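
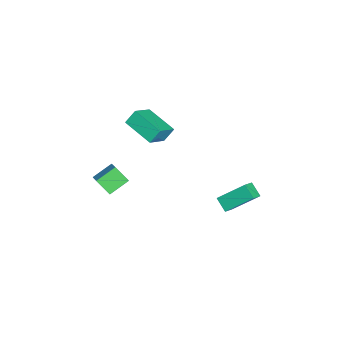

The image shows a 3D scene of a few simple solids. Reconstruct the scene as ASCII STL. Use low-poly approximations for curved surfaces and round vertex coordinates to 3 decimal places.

solid 
facet normal -0.572 -0.771 0.282
outer loop
vertex 1.484 -2.722 2.85
vertex 1.19 -2.22 3.626
vertex 0.295 -2.142 2.024
endloop
endfacet
facet normal 0.303 -0.518 -0.800
outer loop
vertex 1.41 -0.64 1.474
vertex 1.484 -2.722 2.85
vertex 0.295 -2.142 2.024
endloop
endfacet
facet normal -0.572 -0.770 0.282
outer loop
vertex 0.295 -2.142 2.024
vertex 1.19 -2.22 3.626
vertex 0.001 -1.639 2.8
endloop
endfacet
facet normal -0.762 0.372 -0.530
outer loop
vertex 0.001 -1.639 2.8
vertex 1.41 -0.64 1.474
vertex 0.295 -2.142 2.024
endloop
endfacet
facet normal 0.762 -0.372 0.530
outer loop
vertex 1.484 -2.722 2.85
vertex 2.305 -0.718 3.076
vertex 1.19 -2.22 3.626
endloop
endfacet
facet normal 0.303 -0.518 -0.800
outer loop
vertex 2.599 -1.221 2.3
vertex 1.484 -2.722 2.85
vertex 1.41 -0.64 1.474
endloop
endfacet
facet normal 0.762 -0.372 0.530
outer loop
vertex 2.599 -1.221 2.3
vertex 2.305 -0.718 3.076
vertex 1.484 -2.722 2.85
endloop
endfacet
facet normal -0.303 0.518 0.800
outer loop
vertex 1.19 -2.22 3.626
vertex 2.305 -0.718 3.076
vertex 0.001 -1.639 2.8
endloop
endfacet
facet normal -0.762 0.372 -0.530
outer loop
vertex 1.116 -0.138 2.25
vertex 1.41 -0.64 1.474
vertex 0.001 -1.639 2.8
endloop
endfacet
facet normal -0.303 0.518 0.800
outer loop
vertex 0.001 -1.639 2.8
vertex 2.305 -0.718 3.076
vertex 1.116 -0.138 2.25
endloop
endfacet
facet normal 0.572 0.770 -0.282
outer loop
vertex 1.116 -0.138 2.25
vertex 2.599 -1.221 2.3
vertex 1.41 -0.64 1.474
endloop
endfacet
facet normal 0.572 0.770 -0.283
outer loop
vertex 2.305 -0.718 3.076
vertex 2.599 -1.221 2.3
vertex 1.116 -0.138 2.25
endloop
endfacet
facet normal -0.567 0.687 0.455
outer loop
vertex 1.144 -3.577 -1.165
vertex 2.135 -3.195 -0.506
vertex 1.405 -2.805 -2.005
endloop
endfacet
facet normal -0.793 -0.306 -0.527
outer loop
vertex 2.165 -3.725 -2.614
vertex 1.144 -3.577 -1.165
vertex 1.405 -2.805 -2.005
endloop
endfacet
facet normal -0.568 0.686 0.455
outer loop
vertex 1.405 -2.805 -2.005
vertex 2.135 -3.195 -0.506
vertex 2.396 -2.423 -1.345
endloop
endfacet
facet normal 0.224 0.660 -0.718
outer loop
vertex 2.396 -2.423 -1.345
vertex 2.165 -3.725 -2.614
vertex 1.405 -2.805 -2.005
endloop
endfacet
facet normal -0.223 -0.659 0.718
outer loop
vertex 1.144 -3.577 -1.165
vertex 2.895 -4.115 -1.115
vertex 2.135 -3.195 -0.506
endloop
endfacet
facet normal -0.793 -0.305 -0.527
outer loop
vertex 1.904 -4.497 -1.775
vertex 1.144 -3.577 -1.165
vertex 2.165 -3.725 -2.614
endloop
endfacet
facet normal -0.223 -0.660 0.717
outer loop
vertex 1.904 -4.497 -1.775
vertex 2.895 -4.115 -1.115
vertex 1.144 -3.577 -1.165
endloop
endfacet
facet normal 0.793 0.305 0.528
outer loop
vertex 2.135 -3.195 -0.506
vertex 2.895 -4.115 -1.115
vertex 2.396 -2.423 -1.345
endloop
endfacet
facet normal 0.223 0.660 -0.718
outer loop
vertex 3.156 -3.343 -1.955
vertex 2.165 -3.725 -2.614
vertex 2.396 -2.423 -1.345
endloop
endfacet
facet normal 0.793 0.306 0.527
outer loop
vertex 2.396 -2.423 -1.345
vertex 2.895 -4.115 -1.115
vertex 3.156 -3.343 -1.955
endloop
endfacet
facet normal 0.567 -0.686 -0.455
outer loop
vertex 3.156 -3.343 -1.955
vertex 1.904 -4.497 -1.775
vertex 2.165 -3.725 -2.614
endloop
endfacet
facet normal 0.567 -0.687 -0.455
outer loop
vertex 2.895 -4.115 -1.115
vertex 1.904 -4.497 -1.775
vertex 3.156 -3.343 -1.955
endloop
endfacet
facet normal -0.803 0.343 -0.487
outer loop
vertex 0.143 2.498 -4.187
vertex 0.016 4.025 -2.901
vertex 0.729 3.04 -4.772
endloop
endfacet
facet normal 0.064 -0.763 -0.643
outer loop
vertex 1.444 2.735 -4.339
vertex 0.143 2.498 -4.187
vertex 0.729 3.04 -4.772
endloop
endfacet
facet normal -0.804 0.342 -0.487
outer loop
vertex 0.729 3.04 -4.772
vertex 0.016 4.025 -2.901
vertex 0.601 4.567 -3.486
endloop
endfacet
facet normal 0.592 0.548 -0.591
outer loop
vertex 0.601 4.567 -3.486
vertex 1.444 2.735 -4.339
vertex 0.729 3.04 -4.772
endloop
endfacet
facet normal -0.592 -0.547 0.592
outer loop
vertex 0.143 2.498 -4.187
vertex 0.731 3.72 -2.468
vertex 0.016 4.025 -2.901
endloop
endfacet
facet normal 0.064 -0.763 -0.643
outer loop
vertex 0.859 2.193 -3.754
vertex 0.143 2.498 -4.187
vertex 1.444 2.735 -4.339
endloop
endfacet
facet normal -0.591 -0.548 0.592
outer loop
vertex 0.859 2.193 -3.754
vertex 0.731 3.72 -2.468
vertex 0.143 2.498 -4.187
endloop
endfacet
facet normal -0.064 0.763 0.643
outer loop
vertex 0.016 4.025 -2.901
vertex 0.731 3.72 -2.468
vertex 0.601 4.567 -3.486
endloop
endfacet
facet normal 0.591 0.548 -0.592
outer loop
vertex 1.317 4.262 -3.053
vertex 1.444 2.735 -4.339
vertex 0.601 4.567 -3.486
endloop
endfacet
facet normal -0.064 0.763 0.643
outer loop
vertex 0.601 4.567 -3.486
vertex 0.731 3.72 -2.468
vertex 1.317 4.262 -3.053
endloop
endfacet
facet normal 0.804 -0.343 0.486
outer loop
vertex 1.317 4.262 -3.053
vertex 0.859 2.193 -3.754
vertex 1.444 2.735 -4.339
endloop
endfacet
facet normal 0.803 -0.343 0.487
outer loop
vertex 0.731 3.72 -2.468
vertex 0.859 2.193 -3.754
vertex 1.317 4.262 -3.053
endloop
endfacet

endsolid


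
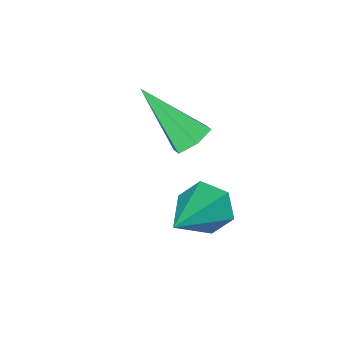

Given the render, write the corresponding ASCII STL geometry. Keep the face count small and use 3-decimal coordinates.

solid 
facet normal -0.303 0.636 -0.710
outer loop
vertex -2.456 -2.991 0.843
vertex -2.849 -2.69 1.28
vertex -2.227 -2.484 1.199
endloop
endfacet
facet normal 0.936 -0.242 -0.257
outer loop
vertex -2.456 -2.991 0.843
vertex -2.227 -2.484 1.199
vertex -2.191 -4.07 2.82
endloop
endfacet
facet normal -0.303 0.636 -0.710
outer loop
vertex -2.227 -2.484 1.199
vertex -2.849 -2.69 1.28
vertex -2.621 -2.184 1.636
endloop
endfacet
facet normal 0.796 0.442 0.414
outer loop
vertex -2.227 -2.484 1.199
vertex -2.621 -2.184 1.636
vertex -2.191 -4.07 2.82
endloop
endfacet
facet normal -0.302 0.636 -0.710
outer loop
vertex -2.621 -2.184 1.636
vertex -2.849 -2.69 1.28
vertex -3.242 -2.39 1.716
endloop
endfacet
facet normal -0.063 0.520 0.852
outer loop
vertex -2.621 -2.184 1.636
vertex -3.242 -2.39 1.716
vertex -2.191 -4.07 2.82
endloop
endfacet
facet normal -0.303 0.635 -0.710
outer loop
vertex -3.242 -2.39 1.716
vertex -2.849 -2.69 1.28
vertex -3.471 -2.897 1.36
endloop
endfacet
facet normal -0.781 -0.082 0.619
outer loop
vertex -3.242 -2.39 1.716
vertex -3.471 -2.897 1.36
vertex -2.191 -4.07 2.82
endloop
endfacet
facet normal -0.303 0.635 -0.711
outer loop
vertex -3.471 -2.897 1.36
vertex -2.849 -2.69 1.28
vertex -3.077 -3.197 0.924
endloop
endfacet
facet normal -0.641 -0.765 -0.053
outer loop
vertex -3.471 -2.897 1.36
vertex -3.077 -3.197 0.924
vertex -2.191 -4.07 2.82
endloop
endfacet
facet normal -0.303 0.635 -0.710
outer loop
vertex -3.077 -3.197 0.924
vertex -2.849 -2.69 1.28
vertex -2.456 -2.991 0.843
endloop
endfacet
facet normal 0.216 -0.845 -0.490
outer loop
vertex -3.077 -3.197 0.924
vertex -2.456 -2.991 0.843
vertex -2.191 -4.07 2.82
endloop
endfacet
facet normal -0.815 -0.383 -0.435
outer loop
vertex -2.151 -2.15 -1.515
vertex -2.635 -1.822 -0.898
vertex -2.474 -1.368 -1.599
endloop
endfacet
facet normal 0.679 0.205 -0.705
outer loop
vertex -2.151 -2.15 -1.515
vertex -2.474 -1.368 -1.599
vertex -0.885 -0.998 0.038
endloop
endfacet
facet normal -0.814 -0.384 -0.436
outer loop
vertex -2.474 -1.368 -1.599
vertex -2.635 -1.822 -0.898
vertex -2.959 -1.04 -0.982
endloop
endfacet
facet normal 0.160 0.918 -0.363
outer loop
vertex -2.474 -1.368 -1.599
vertex -2.959 -1.04 -0.982
vertex -0.885 -0.998 0.038
endloop
endfacet
facet normal -0.814 -0.384 -0.436
outer loop
vertex -2.959 -1.04 -0.982
vertex -2.635 -1.822 -0.898
vertex -3.12 -1.494 -0.282
endloop
endfacet
facet normal -0.255 0.837 0.484
outer loop
vertex -2.959 -1.04 -0.982
vertex -3.12 -1.494 -0.282
vertex -0.885 -0.998 0.038
endloop
endfacet
facet normal -0.814 -0.383 -0.437
outer loop
vertex -3.12 -1.494 -0.282
vertex -2.635 -1.822 -0.898
vertex -2.797 -2.276 -0.198
endloop
endfacet
facet normal -0.151 0.044 0.988
outer loop
vertex -3.12 -1.494 -0.282
vertex -2.797 -2.276 -0.198
vertex -0.885 -0.998 0.038
endloop
endfacet
facet normal -0.814 -0.383 -0.437
outer loop
vertex -2.797 -2.276 -0.198
vertex -2.635 -1.822 -0.898
vertex -2.312 -2.604 -0.815
endloop
endfacet
facet normal 0.368 -0.670 0.645
outer loop
vertex -2.797 -2.276 -0.198
vertex -2.312 -2.604 -0.815
vertex -0.885 -0.998 0.038
endloop
endfacet
facet normal -0.815 -0.383 -0.436
outer loop
vertex -2.312 -2.604 -0.815
vertex -2.635 -1.822 -0.898
vertex -2.151 -2.15 -1.515
endloop
endfacet
facet normal 0.783 -0.589 -0.202
outer loop
vertex -2.312 -2.604 -0.815
vertex -2.151 -2.15 -1.515
vertex -0.885 -0.998 0.038
endloop
endfacet

endsolid


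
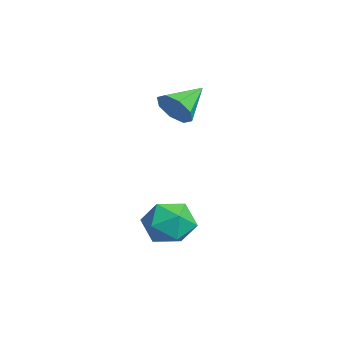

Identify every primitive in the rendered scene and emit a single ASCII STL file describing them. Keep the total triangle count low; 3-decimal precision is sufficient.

solid 
facet normal 0.477 -0.758 -0.445
outer loop
vertex 1.454 -1.864 2.389
vertex 1.166 -2.235 2.712
vertex 1.08 -1.991 2.204
endloop
endfacet
facet normal -0.039 0.859 -0.511
outer loop
vertex 1.454 -1.864 2.389
vertex 1.08 -1.991 2.204
vertex 0.654 -1.425 3.188
endloop
endfacet
facet normal 0.479 -0.757 -0.445
outer loop
vertex 1.08 -1.991 2.204
vertex 1.166 -2.235 2.712
vertex 0.757 -2.262 2.317
endloop
endfacet
facet normal -0.635 0.518 -0.573
outer loop
vertex 1.08 -1.991 2.204
vertex 0.757 -2.262 2.317
vertex 0.654 -1.425 3.188
endloop
endfacet
facet normal 0.479 -0.757 -0.444
outer loop
vertex 0.757 -2.262 2.317
vertex 1.166 -2.235 2.712
vertex 0.673 -2.517 2.661
endloop
endfacet
facet normal -0.980 0.072 -0.186
outer loop
vertex 0.757 -2.262 2.317
vertex 0.673 -2.517 2.661
vertex 0.654 -1.425 3.188
endloop
endfacet
facet normal 0.479 -0.757 -0.444
outer loop
vertex 0.673 -2.517 2.661
vertex 1.166 -2.235 2.712
vertex 0.879 -2.606 3.035
endloop
endfacet
facet normal -0.875 -0.222 0.429
outer loop
vertex 0.673 -2.517 2.661
vertex 0.879 -2.606 3.035
vertex 0.654 -1.425 3.188
endloop
endfacet
facet normal 0.478 -0.757 -0.445
outer loop
vertex 0.879 -2.606 3.035
vertex 1.166 -2.235 2.712
vertex 1.252 -2.479 3.22
endloop
endfacet
facet normal -0.384 -0.190 0.904
outer loop
vertex 0.879 -2.606 3.035
vertex 1.252 -2.479 3.22
vertex 0.654 -1.425 3.188
endloop
endfacet
facet normal 0.479 -0.757 -0.445
outer loop
vertex 1.252 -2.479 3.22
vertex 1.166 -2.235 2.712
vertex 1.576 -2.208 3.108
endloop
endfacet
facet normal 0.210 0.148 0.966
outer loop
vertex 1.252 -2.479 3.22
vertex 1.576 -2.208 3.108
vertex 0.654 -1.425 3.188
endloop
endfacet
facet normal 0.480 -0.756 -0.445
outer loop
vertex 1.576 -2.208 3.108
vertex 1.166 -2.235 2.712
vertex 1.659 -1.953 2.764
endloop
endfacet
facet normal 0.557 0.597 0.577
outer loop
vertex 1.576 -2.208 3.108
vertex 1.659 -1.953 2.764
vertex 0.654 -1.425 3.188
endloop
endfacet
facet normal 0.480 -0.758 -0.442
outer loop
vertex 1.659 -1.953 2.764
vertex 1.166 -2.235 2.712
vertex 1.454 -1.864 2.389
endloop
endfacet
facet normal 0.453 0.891 -0.036
outer loop
vertex 1.659 -1.953 2.764
vertex 1.454 -1.864 2.389
vertex 0.654 -1.425 3.188
endloop
endfacet
facet normal 0.389 0.732 0.560
outer loop
vertex 3.572 -2.194 -0.175
vertex 3.168 -2.402 0.377
vertex 3.821 -2.68 0.287
endloop
endfacet
facet normal 0.858 0.508 0.072
outer loop
vertex 3.572 -2.194 -0.175
vertex 3.821 -2.68 0.287
vertex 3.93 -2.765 -0.415
endloop
endfacet
facet normal 0.565 0.595 -0.572
outer loop
vertex 3.572 -2.194 -0.175
vertex 3.93 -2.765 -0.415
vertex 3.345 -2.539 -0.758
endloop
endfacet
facet normal -0.085 0.872 -0.483
outer loop
vertex 3.572 -2.194 -0.175
vertex 3.345 -2.539 -0.758
vertex 2.874 -2.314 -0.269
endloop
endfacet
facet normal -0.194 0.956 0.219
outer loop
vertex 3.572 -2.194 -0.175
vertex 2.874 -2.314 -0.269
vertex 3.168 -2.402 0.377
endloop
endfacet
facet normal 0.966 -0.192 0.173
outer loop
vertex 3.93 -2.765 -0.415
vertex 3.821 -2.68 0.287
vertex 3.746 -3.326 -0.011
endloop
endfacet
facet normal 0.205 0.171 0.964
outer loop
vertex 3.821 -2.68 0.287
vertex 3.168 -2.402 0.377
vertex 3.275 -3.101 0.478
endloop
endfacet
facet normal -0.738 0.537 0.409
outer loop
vertex 3.168 -2.402 0.377
vertex 2.874 -2.314 -0.269
vertex 2.69 -2.875 0.135
endloop
endfacet
facet normal -0.562 0.399 -0.725
outer loop
vertex 2.874 -2.314 -0.269
vertex 3.345 -2.539 -0.758
vertex 2.799 -2.96 -0.567
endloop
endfacet
facet normal 0.491 -0.051 -0.870
outer loop
vertex 3.345 -2.539 -0.758
vertex 3.93 -2.765 -0.415
vertex 3.452 -3.238 -0.657
endloop
endfacet
facet normal 0.085 -0.872 0.483
outer loop
vertex 3.048 -3.446 -0.105
vertex 3.746 -3.326 -0.011
vertex 3.275 -3.101 0.478
endloop
endfacet
facet normal -0.565 -0.595 0.572
outer loop
vertex 3.048 -3.446 -0.105
vertex 3.275 -3.101 0.478
vertex 2.69 -2.875 0.135
endloop
endfacet
facet normal -0.858 -0.508 -0.072
outer loop
vertex 3.048 -3.446 -0.105
vertex 2.69 -2.875 0.135
vertex 2.799 -2.96 -0.567
endloop
endfacet
facet normal -0.389 -0.732 -0.560
outer loop
vertex 3.048 -3.446 -0.105
vertex 2.799 -2.96 -0.567
vertex 3.452 -3.238 -0.657
endloop
endfacet
facet normal 0.194 -0.956 -0.219
outer loop
vertex 3.048 -3.446 -0.105
vertex 3.452 -3.238 -0.657
vertex 3.746 -3.326 -0.011
endloop
endfacet
facet normal 0.562 -0.399 0.725
outer loop
vertex 3.275 -3.101 0.478
vertex 3.746 -3.326 -0.011
vertex 3.821 -2.68 0.287
endloop
endfacet
facet normal -0.491 0.051 0.870
outer loop
vertex 2.69 -2.875 0.135
vertex 3.275 -3.101 0.478
vertex 3.168 -2.402 0.377
endloop
endfacet
facet normal -0.966 0.192 -0.173
outer loop
vertex 2.799 -2.96 -0.567
vertex 2.69 -2.875 0.135
vertex 2.874 -2.314 -0.269
endloop
endfacet
facet normal -0.205 -0.171 -0.964
outer loop
vertex 3.452 -3.238 -0.657
vertex 2.799 -2.96 -0.567
vertex 3.345 -2.539 -0.758
endloop
endfacet
facet normal 0.738 -0.537 -0.409
outer loop
vertex 3.746 -3.326 -0.011
vertex 3.452 -3.238 -0.657
vertex 3.93 -2.765 -0.415
endloop
endfacet

endsolid


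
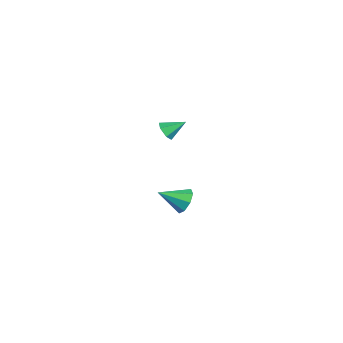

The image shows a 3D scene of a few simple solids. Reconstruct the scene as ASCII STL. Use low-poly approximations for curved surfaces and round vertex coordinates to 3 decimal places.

solid 
facet normal 0.010 0.881 -0.472
outer loop
vertex 0.749 2.256 -2.264
vertex 0.517 1.926 -2.885
vertex 0.184 2.241 -2.304
endloop
endfacet
facet normal -0.072 0.042 0.997
outer loop
vertex 0.749 2.256 -2.264
vertex 0.184 2.241 -2.304
vertex 0.503 0.674 -2.215
endloop
endfacet
facet normal 0.011 0.882 -0.472
outer loop
vertex 0.184 2.241 -2.304
vertex 0.517 1.926 -2.885
vertex -0.185 2.042 -2.684
endloop
endfacet
facet normal -0.687 -0.099 0.719
outer loop
vertex 0.184 2.241 -2.304
vertex -0.185 2.042 -2.684
vertex 0.503 0.674 -2.215
endloop
endfacet
facet normal 0.011 0.882 -0.472
outer loop
vertex -0.185 2.042 -2.684
vertex 0.517 1.926 -2.885
vertex -0.143 1.775 -3.182
endloop
endfacet
facet normal -0.903 -0.406 0.141
outer loop
vertex -0.185 2.042 -2.684
vertex -0.143 1.775 -3.182
vertex 0.503 0.674 -2.215
endloop
endfacet
facet normal 0.011 0.881 -0.472
outer loop
vertex -0.143 1.775 -3.182
vertex 0.517 1.926 -2.885
vertex 0.286 1.596 -3.506
endloop
endfacet
facet normal -0.593 -0.699 -0.399
outer loop
vertex -0.143 1.775 -3.182
vertex 0.286 1.596 -3.506
vertex 0.503 0.674 -2.215
endloop
endfacet
facet normal 0.010 0.881 -0.472
outer loop
vertex 0.286 1.596 -3.506
vertex 0.517 1.926 -2.885
vertex 0.85 1.611 -3.466
endloop
endfacet
facet normal 0.063 -0.807 -0.587
outer loop
vertex 0.286 1.596 -3.506
vertex 0.85 1.611 -3.466
vertex 0.503 0.674 -2.215
endloop
endfacet
facet normal 0.011 0.882 -0.472
outer loop
vertex 0.85 1.611 -3.466
vertex 0.517 1.926 -2.885
vertex 1.22 1.81 -3.086
endloop
endfacet
facet normal 0.678 -0.666 -0.311
outer loop
vertex 0.85 1.611 -3.466
vertex 1.22 1.81 -3.086
vertex 0.503 0.674 -2.215
endloop
endfacet
facet normal 0.011 0.882 -0.472
outer loop
vertex 1.22 1.81 -3.086
vertex 0.517 1.926 -2.885
vertex 1.178 2.077 -2.588
endloop
endfacet
facet normal 0.894 -0.359 0.268
outer loop
vertex 1.22 1.81 -3.086
vertex 1.178 2.077 -2.588
vertex 0.503 0.674 -2.215
endloop
endfacet
facet normal 0.011 0.881 -0.472
outer loop
vertex 1.178 2.077 -2.588
vertex 0.517 1.926 -2.885
vertex 0.749 2.256 -2.264
endloop
endfacet
facet normal 0.584 -0.066 0.809
outer loop
vertex 1.178 2.077 -2.588
vertex 0.749 2.256 -2.264
vertex 0.503 0.674 -2.215
endloop
endfacet
facet normal -0.064 -0.843 -0.535
outer loop
vertex 3.567 0.937 2.973
vertex 3.326 0.697 3.38
vertex 3.038 0.951 3.014
endloop
endfacet
facet normal -0.021 0.830 -0.558
outer loop
vertex 3.567 0.937 2.973
vertex 3.038 0.951 3.014
vertex 3.394 1.583 3.94
endloop
endfacet
facet normal -0.065 -0.843 -0.534
outer loop
vertex 3.038 0.951 3.014
vertex 3.326 0.697 3.38
vertex 2.798 0.712 3.421
endloop
endfacet
facet normal -0.789 0.605 -0.110
outer loop
vertex 3.038 0.951 3.014
vertex 2.798 0.712 3.421
vertex 3.394 1.583 3.94
endloop
endfacet
facet normal -0.065 -0.843 -0.534
outer loop
vertex 2.798 0.712 3.421
vertex 3.326 0.697 3.38
vertex 3.086 0.458 3.787
endloop
endfacet
facet normal -0.741 0.113 0.662
outer loop
vertex 2.798 0.712 3.421
vertex 3.086 0.458 3.787
vertex 3.394 1.583 3.94
endloop
endfacet
facet normal -0.064 -0.844 -0.533
outer loop
vertex 3.086 0.458 3.787
vertex 3.326 0.697 3.38
vertex 3.614 0.444 3.746
endloop
endfacet
facet normal 0.072 -0.154 0.985
outer loop
vertex 3.086 0.458 3.787
vertex 3.614 0.444 3.746
vertex 3.394 1.583 3.94
endloop
endfacet
facet normal -0.065 -0.844 -0.532
outer loop
vertex 3.614 0.444 3.746
vertex 3.326 0.697 3.38
vertex 3.854 0.683 3.338
endloop
endfacet
facet normal 0.841 0.071 0.536
outer loop
vertex 3.614 0.444 3.746
vertex 3.854 0.683 3.338
vertex 3.394 1.583 3.94
endloop
endfacet
facet normal -0.065 -0.842 -0.535
outer loop
vertex 3.854 0.683 3.338
vertex 3.326 0.697 3.38
vertex 3.567 0.937 2.973
endloop
endfacet
facet normal 0.794 0.562 -0.233
outer loop
vertex 3.854 0.683 3.338
vertex 3.567 0.937 2.973
vertex 3.394 1.583 3.94
endloop
endfacet

endsolid


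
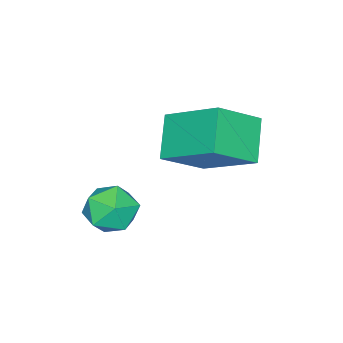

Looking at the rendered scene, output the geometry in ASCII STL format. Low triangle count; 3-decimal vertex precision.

solid 
facet normal -0.721 0.396 -0.568
outer loop
vertex -3.805 2.749 -2.681
vertex -3.732 4.217 -1.751
vertex -2.955 3.193 -3.451
endloop
endfacet
facet normal -0.042 -0.845 -0.534
outer loop
vertex -1.988 2.663 -2.689
vertex -3.805 2.749 -2.681
vertex -2.955 3.193 -3.451
endloop
endfacet
facet normal -0.721 0.397 -0.568
outer loop
vertex -2.955 3.193 -3.451
vertex -3.732 4.217 -1.751
vertex -2.881 4.662 -2.52
endloop
endfacet
facet normal 0.691 0.362 -0.626
outer loop
vertex -2.881 4.662 -2.52
vertex -1.988 2.663 -2.689
vertex -2.955 3.193 -3.451
endloop
endfacet
facet normal -0.691 -0.362 0.625
outer loop
vertex -3.805 2.749 -2.681
vertex -2.765 3.687 -0.989
vertex -3.732 4.217 -1.751
endloop
endfacet
facet normal -0.042 -0.844 -0.535
outer loop
vertex -2.839 2.218 -1.92
vertex -3.805 2.749 -2.681
vertex -1.988 2.663 -2.689
endloop
endfacet
facet normal -0.691 -0.362 0.625
outer loop
vertex -2.839 2.218 -1.92
vertex -2.765 3.687 -0.989
vertex -3.805 2.749 -2.681
endloop
endfacet
facet normal 0.042 0.844 0.534
outer loop
vertex -3.732 4.217 -1.751
vertex -2.765 3.687 -0.989
vertex -2.881 4.662 -2.52
endloop
endfacet
facet normal 0.691 0.362 -0.625
outer loop
vertex -1.915 4.131 -1.759
vertex -1.988 2.663 -2.689
vertex -2.881 4.662 -2.52
endloop
endfacet
facet normal 0.043 0.844 0.534
outer loop
vertex -2.881 4.662 -2.52
vertex -2.765 3.687 -0.989
vertex -1.915 4.131 -1.759
endloop
endfacet
facet normal 0.721 -0.396 0.569
outer loop
vertex -1.915 4.131 -1.759
vertex -2.839 2.218 -1.92
vertex -1.988 2.663 -2.689
endloop
endfacet
facet normal 0.721 -0.396 0.568
outer loop
vertex -2.765 3.687 -0.989
vertex -2.839 2.218 -1.92
vertex -1.915 4.131 -1.759
endloop
endfacet
facet normal -0.738 -0.348 0.578
outer loop
vertex -1.466 2.165 -3.76
vertex -1.062 1.587 -3.593
vertex -1.025 2.186 -3.185
endloop
endfacet
facet normal -0.745 0.364 0.558
outer loop
vertex -1.466 2.165 -3.76
vertex -1.025 2.186 -3.185
vertex -1.074 2.76 -3.625
endloop
endfacet
facet normal -0.816 0.565 -0.122
outer loop
vertex -1.466 2.165 -3.76
vertex -1.074 2.76 -3.625
vertex -1.141 2.516 -4.305
endloop
endfacet
facet normal -0.852 -0.023 -0.523
outer loop
vertex -1.466 2.165 -3.76
vertex -1.141 2.516 -4.305
vertex -1.134 1.791 -4.285
endloop
endfacet
facet normal -0.804 -0.588 -0.090
outer loop
vertex -1.466 2.165 -3.76
vertex -1.134 1.791 -4.285
vertex -1.062 1.587 -3.593
endloop
endfacet
facet normal -0.111 0.599 0.793
outer loop
vertex -1.074 2.76 -3.625
vertex -1.025 2.186 -3.185
vertex -0.426 2.549 -3.375
endloop
endfacet
facet normal -0.101 -0.556 0.825
outer loop
vertex -1.025 2.186 -3.185
vertex -1.062 1.587 -3.593
vertex -0.419 1.824 -3.355
endloop
endfacet
facet normal -0.208 -0.944 -0.257
outer loop
vertex -1.062 1.587 -3.593
vertex -1.134 1.791 -4.285
vertex -0.486 1.58 -4.035
endloop
endfacet
facet normal -0.286 -0.029 -0.958
outer loop
vertex -1.134 1.791 -4.285
vertex -1.141 2.516 -4.305
vertex -0.535 2.154 -4.475
endloop
endfacet
facet normal -0.226 0.924 -0.309
outer loop
vertex -1.141 2.516 -4.305
vertex -1.074 2.76 -3.625
vertex -0.498 2.753 -4.067
endloop
endfacet
facet normal 0.852 0.023 0.523
outer loop
vertex -0.094 2.175 -3.9
vertex -0.426 2.549 -3.375
vertex -0.419 1.824 -3.355
endloop
endfacet
facet normal 0.816 -0.565 0.122
outer loop
vertex -0.094 2.175 -3.9
vertex -0.419 1.824 -3.355
vertex -0.486 1.58 -4.035
endloop
endfacet
facet normal 0.745 -0.364 -0.558
outer loop
vertex -0.094 2.175 -3.9
vertex -0.486 1.58 -4.035
vertex -0.535 2.154 -4.475
endloop
endfacet
facet normal 0.738 0.348 -0.578
outer loop
vertex -0.094 2.175 -3.9
vertex -0.535 2.154 -4.475
vertex -0.498 2.753 -4.067
endloop
endfacet
facet normal 0.804 0.588 0.090
outer loop
vertex -0.094 2.175 -3.9
vertex -0.498 2.753 -4.067
vertex -0.426 2.549 -3.375
endloop
endfacet
facet normal 0.286 0.029 0.958
outer loop
vertex -0.419 1.824 -3.355
vertex -0.426 2.549 -3.375
vertex -1.025 2.186 -3.185
endloop
endfacet
facet normal 0.226 -0.924 0.309
outer loop
vertex -0.486 1.58 -4.035
vertex -0.419 1.824 -3.355
vertex -1.062 1.587 -3.593
endloop
endfacet
facet normal 0.111 -0.599 -0.793
outer loop
vertex -0.535 2.154 -4.475
vertex -0.486 1.58 -4.035
vertex -1.134 1.791 -4.285
endloop
endfacet
facet normal 0.101 0.556 -0.825
outer loop
vertex -0.498 2.753 -4.067
vertex -0.535 2.154 -4.475
vertex -1.141 2.516 -4.305
endloop
endfacet
facet normal 0.208 0.944 0.257
outer loop
vertex -0.426 2.549 -3.375
vertex -0.498 2.753 -4.067
vertex -1.074 2.76 -3.625
endloop
endfacet

endsolid


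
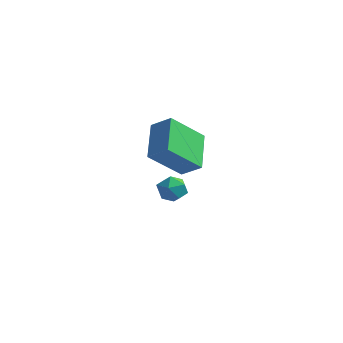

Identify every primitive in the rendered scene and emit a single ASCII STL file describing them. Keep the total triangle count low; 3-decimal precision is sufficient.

solid 
facet normal -0.326 0.618 0.716
outer loop
vertex -3.619 2.187 -3.493
vertex -4.351 1.91 -3.587
vertex -3.863 1.568 -3.07
endloop
endfacet
facet normal 0.353 0.429 0.831
outer loop
vertex -3.619 2.187 -3.493
vertex -3.863 1.568 -3.07
vertex -3.138 1.572 -3.38
endloop
endfacet
facet normal 0.736 0.624 0.263
outer loop
vertex -3.619 2.187 -3.493
vertex -3.138 1.572 -3.38
vertex -3.177 1.917 -4.088
endloop
endfacet
facet normal 0.294 0.934 -0.205
outer loop
vertex -3.619 2.187 -3.493
vertex -3.177 1.917 -4.088
vertex -3.927 2.125 -4.216
endloop
endfacet
facet normal -0.361 0.930 0.074
outer loop
vertex -3.619 2.187 -3.493
vertex -3.927 2.125 -4.216
vertex -4.351 1.91 -3.587
endloop
endfacet
facet normal 0.378 -0.283 0.881
outer loop
vertex -3.138 1.572 -3.38
vertex -3.863 1.568 -3.07
vertex -3.573 0.915 -3.404
endloop
endfacet
facet normal -0.719 0.023 0.694
outer loop
vertex -3.863 1.568 -3.07
vertex -4.351 1.91 -3.587
vertex -4.323 1.123 -3.532
endloop
endfacet
facet normal -0.777 0.527 -0.344
outer loop
vertex -4.351 1.91 -3.587
vertex -3.927 2.125 -4.216
vertex -4.362 1.468 -4.24
endloop
endfacet
facet normal 0.284 0.534 -0.797
outer loop
vertex -3.927 2.125 -4.216
vertex -3.177 1.917 -4.088
vertex -3.637 1.472 -4.55
endloop
endfacet
facet normal 0.999 0.033 -0.039
outer loop
vertex -3.177 1.917 -4.088
vertex -3.138 1.572 -3.38
vertex -3.149 1.13 -4.033
endloop
endfacet
facet normal -0.294 -0.934 0.205
outer loop
vertex -3.881 0.853 -4.127
vertex -3.573 0.915 -3.404
vertex -4.323 1.123 -3.532
endloop
endfacet
facet normal -0.736 -0.624 -0.263
outer loop
vertex -3.881 0.853 -4.127
vertex -4.323 1.123 -3.532
vertex -4.362 1.468 -4.24
endloop
endfacet
facet normal -0.353 -0.429 -0.831
outer loop
vertex -3.881 0.853 -4.127
vertex -4.362 1.468 -4.24
vertex -3.637 1.472 -4.55
endloop
endfacet
facet normal 0.326 -0.618 -0.716
outer loop
vertex -3.881 0.853 -4.127
vertex -3.637 1.472 -4.55
vertex -3.149 1.13 -4.033
endloop
endfacet
facet normal 0.361 -0.930 -0.074
outer loop
vertex -3.881 0.853 -4.127
vertex -3.149 1.13 -4.033
vertex -3.573 0.915 -3.404
endloop
endfacet
facet normal -0.284 -0.534 0.797
outer loop
vertex -4.323 1.123 -3.532
vertex -3.573 0.915 -3.404
vertex -3.863 1.568 -3.07
endloop
endfacet
facet normal -0.999 -0.033 0.039
outer loop
vertex -4.362 1.468 -4.24
vertex -4.323 1.123 -3.532
vertex -4.351 1.91 -3.587
endloop
endfacet
facet normal -0.378 0.283 -0.881
outer loop
vertex -3.637 1.472 -4.55
vertex -4.362 1.468 -4.24
vertex -3.927 2.125 -4.216
endloop
endfacet
facet normal 0.719 -0.023 -0.694
outer loop
vertex -3.149 1.13 -4.033
vertex -3.637 1.472 -4.55
vertex -3.177 1.917 -4.088
endloop
endfacet
facet normal 0.777 -0.527 0.344
outer loop
vertex -3.573 0.915 -3.404
vertex -3.149 1.13 -4.033
vertex -3.138 1.572 -3.38
endloop
endfacet
facet normal -0.407 -0.614 0.676
outer loop
vertex -1.917 -1.596 2.549
vertex -2.838 -1.682 1.917
vertex -1.132 -3.143 1.615
endloop
endfacet
facet normal 0.822 0.076 0.564
outer loop
vertex -0.282 -1.858 0.203
vertex -1.917 -1.596 2.549
vertex -1.132 -3.143 1.615
endloop
endfacet
facet normal -0.407 -0.615 0.676
outer loop
vertex -1.132 -3.143 1.615
vertex -2.838 -1.682 1.917
vertex -2.053 -3.228 0.983
endloop
endfacet
facet normal 0.398 -0.785 -0.475
outer loop
vertex -2.053 -3.228 0.983
vertex -0.282 -1.858 0.203
vertex -1.132 -3.143 1.615
endloop
endfacet
facet normal -0.399 0.785 0.474
outer loop
vertex -1.917 -1.596 2.549
vertex -1.988 -0.397 0.505
vertex -2.838 -1.682 1.917
endloop
endfacet
facet normal 0.822 0.076 0.564
outer loop
vertex -1.067 -0.312 1.137
vertex -1.917 -1.596 2.549
vertex -0.282 -1.858 0.203
endloop
endfacet
facet normal -0.398 0.785 0.474
outer loop
vertex -1.067 -0.312 1.137
vertex -1.988 -0.397 0.505
vertex -1.917 -1.596 2.549
endloop
endfacet
facet normal -0.822 -0.076 -0.564
outer loop
vertex -2.838 -1.682 1.917
vertex -1.988 -0.397 0.505
vertex -2.053 -3.228 0.983
endloop
endfacet
facet normal 0.399 -0.785 -0.474
outer loop
vertex -1.203 -1.944 -0.429
vertex -0.282 -1.858 0.203
vertex -2.053 -3.228 0.983
endloop
endfacet
facet normal -0.822 -0.076 -0.564
outer loop
vertex -2.053 -3.228 0.983
vertex -1.988 -0.397 0.505
vertex -1.203 -1.944 -0.429
endloop
endfacet
facet normal 0.406 0.615 -0.676
outer loop
vertex -1.203 -1.944 -0.429
vertex -1.067 -0.312 1.137
vertex -0.282 -1.858 0.203
endloop
endfacet
facet normal 0.407 0.615 -0.676
outer loop
vertex -1.988 -0.397 0.505
vertex -1.067 -0.312 1.137
vertex -1.203 -1.944 -0.429
endloop
endfacet

endsolid


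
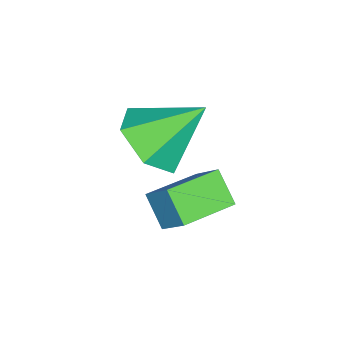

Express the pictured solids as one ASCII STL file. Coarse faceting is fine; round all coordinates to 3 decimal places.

solid 
facet normal 0.285 -0.661 -0.695
outer loop
vertex 4.101 1.435 -1.319
vertex 3.607 1.938 -2.0
vertex 4.546 2.151 -1.818
endloop
endfacet
facet normal 0.624 0.147 0.767
outer loop
vertex 4.101 1.435 -1.319
vertex 4.546 2.151 -1.818
vertex 3.133 3.042 -0.84
endloop
endfacet
facet normal 0.285 -0.661 -0.694
outer loop
vertex 4.546 2.151 -1.818
vertex 3.607 1.938 -2.0
vertex 4.053 2.654 -2.499
endloop
endfacet
facet normal 0.599 0.787 0.148
outer loop
vertex 4.546 2.151 -1.818
vertex 4.053 2.654 -2.499
vertex 3.133 3.042 -0.84
endloop
endfacet
facet normal 0.285 -0.661 -0.694
outer loop
vertex 4.053 2.654 -2.499
vertex 3.607 1.938 -2.0
vertex 3.114 2.441 -2.681
endloop
endfacet
facet normal -0.154 0.940 -0.305
outer loop
vertex 4.053 2.654 -2.499
vertex 3.114 2.441 -2.681
vertex 3.133 3.042 -0.84
endloop
endfacet
facet normal 0.285 -0.661 -0.694
outer loop
vertex 3.114 2.441 -2.681
vertex 3.607 1.938 -2.0
vertex 2.668 1.725 -2.182
endloop
endfacet
facet normal -0.881 0.452 -0.139
outer loop
vertex 3.114 2.441 -2.681
vertex 2.668 1.725 -2.182
vertex 3.133 3.042 -0.84
endloop
endfacet
facet normal 0.285 -0.661 -0.695
outer loop
vertex 2.668 1.725 -2.182
vertex 3.607 1.938 -2.0
vertex 3.162 1.222 -1.501
endloop
endfacet
facet normal -0.856 -0.189 0.482
outer loop
vertex 2.668 1.725 -2.182
vertex 3.162 1.222 -1.501
vertex 3.133 3.042 -0.84
endloop
endfacet
facet normal 0.285 -0.661 -0.695
outer loop
vertex 3.162 1.222 -1.501
vertex 3.607 1.938 -2.0
vertex 4.101 1.435 -1.319
endloop
endfacet
facet normal -0.104 -0.341 0.934
outer loop
vertex 3.162 1.222 -1.501
vertex 4.101 1.435 -1.319
vertex 3.133 3.042 -0.84
endloop
endfacet
facet normal -0.450 -0.581 0.678
outer loop
vertex 4.25 2.569 -2.95
vertex 3.085 3.337 -3.064
vertex 3.9 1.92 -3.738
endloop
endfacet
facet normal 0.833 -0.548 0.082
outer loop
vertex 4.335 2.483 -4.396
vertex 4.25 2.569 -2.95
vertex 3.9 1.92 -3.738
endloop
endfacet
facet normal -0.449 -0.581 0.679
outer loop
vertex 3.9 1.92 -3.738
vertex 3.085 3.337 -3.064
vertex 2.734 2.687 -3.852
endloop
endfacet
facet normal -0.325 -0.602 -0.730
outer loop
vertex 2.734 2.687 -3.852
vertex 4.335 2.483 -4.396
vertex 3.9 1.92 -3.738
endloop
endfacet
facet normal 0.325 0.602 0.730
outer loop
vertex 4.25 2.569 -2.95
vertex 3.52 3.9 -3.722
vertex 3.085 3.337 -3.064
endloop
endfacet
facet normal 0.832 -0.548 0.082
outer loop
vertex 4.686 3.133 -3.608
vertex 4.25 2.569 -2.95
vertex 4.335 2.483 -4.396
endloop
endfacet
facet normal 0.324 0.601 0.730
outer loop
vertex 4.686 3.133 -3.608
vertex 3.52 3.9 -3.722
vertex 4.25 2.569 -2.95
endloop
endfacet
facet normal -0.832 0.548 -0.081
outer loop
vertex 3.085 3.337 -3.064
vertex 3.52 3.9 -3.722
vertex 2.734 2.687 -3.852
endloop
endfacet
facet normal -0.325 -0.601 -0.730
outer loop
vertex 3.17 3.251 -4.51
vertex 4.335 2.483 -4.396
vertex 2.734 2.687 -3.852
endloop
endfacet
facet normal -0.832 0.548 -0.082
outer loop
vertex 2.734 2.687 -3.852
vertex 3.52 3.9 -3.722
vertex 3.17 3.251 -4.51
endloop
endfacet
facet normal 0.449 0.581 -0.679
outer loop
vertex 3.17 3.251 -4.51
vertex 4.686 3.133 -3.608
vertex 4.335 2.483 -4.396
endloop
endfacet
facet normal 0.449 0.582 -0.678
outer loop
vertex 3.52 3.9 -3.722
vertex 4.686 3.133 -3.608
vertex 3.17 3.251 -4.51
endloop
endfacet

endsolid


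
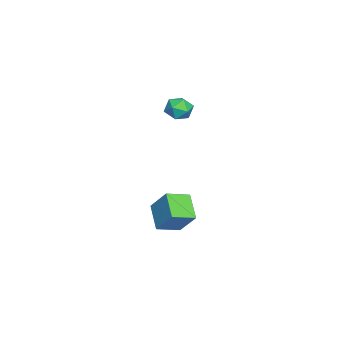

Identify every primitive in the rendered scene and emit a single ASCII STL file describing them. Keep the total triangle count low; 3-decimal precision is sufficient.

solid 
facet normal -0.855 0.507 0.103
outer loop
vertex -0.858 2.588 2.658
vertex -0.851 2.463 3.329
vertex -0.548 3.024 3.083
endloop
endfacet
facet normal -0.472 0.764 -0.440
outer loop
vertex -0.858 2.588 2.658
vertex -0.548 3.024 3.083
vertex -0.255 2.862 2.487
endloop
endfacet
facet normal -0.361 0.231 -0.903
outer loop
vertex -0.858 2.588 2.658
vertex -0.255 2.862 2.487
vertex -0.376 2.2 2.366
endloop
endfacet
facet normal -0.676 -0.354 -0.646
outer loop
vertex -0.858 2.588 2.658
vertex -0.376 2.2 2.366
vertex -0.744 1.954 2.886
endloop
endfacet
facet normal -0.982 -0.185 -0.024
outer loop
vertex -0.858 2.588 2.658
vertex -0.744 1.954 2.886
vertex -0.851 2.463 3.329
endloop
endfacet
facet normal 0.162 0.969 -0.184
outer loop
vertex -0.255 2.862 2.487
vertex -0.548 3.024 3.083
vertex 0.124 2.906 3.054
endloop
endfacet
facet normal -0.460 0.553 0.695
outer loop
vertex -0.548 3.024 3.083
vertex -0.851 2.463 3.329
vertex -0.244 2.66 3.574
endloop
endfacet
facet normal -0.665 -0.565 0.488
outer loop
vertex -0.851 2.463 3.329
vertex -0.744 1.954 2.886
vertex -0.365 1.998 3.453
endloop
endfacet
facet normal -0.170 -0.839 -0.517
outer loop
vertex -0.744 1.954 2.886
vertex -0.376 2.2 2.366
vertex -0.072 1.836 2.857
endloop
endfacet
facet normal 0.342 0.108 -0.934
outer loop
vertex -0.376 2.2 2.366
vertex -0.255 2.862 2.487
vertex 0.231 2.397 2.611
endloop
endfacet
facet normal 0.676 0.354 0.646
outer loop
vertex 0.238 2.272 3.282
vertex 0.124 2.906 3.054
vertex -0.244 2.66 3.574
endloop
endfacet
facet normal 0.361 -0.231 0.903
outer loop
vertex 0.238 2.272 3.282
vertex -0.244 2.66 3.574
vertex -0.365 1.998 3.453
endloop
endfacet
facet normal 0.472 -0.764 0.440
outer loop
vertex 0.238 2.272 3.282
vertex -0.365 1.998 3.453
vertex -0.072 1.836 2.857
endloop
endfacet
facet normal 0.855 -0.507 -0.103
outer loop
vertex 0.238 2.272 3.282
vertex -0.072 1.836 2.857
vertex 0.231 2.397 2.611
endloop
endfacet
facet normal 0.982 0.185 0.024
outer loop
vertex 0.238 2.272 3.282
vertex 0.231 2.397 2.611
vertex 0.124 2.906 3.054
endloop
endfacet
facet normal 0.170 0.839 0.517
outer loop
vertex -0.244 2.66 3.574
vertex 0.124 2.906 3.054
vertex -0.548 3.024 3.083
endloop
endfacet
facet normal -0.342 -0.108 0.934
outer loop
vertex -0.365 1.998 3.453
vertex -0.244 2.66 3.574
vertex -0.851 2.463 3.329
endloop
endfacet
facet normal -0.162 -0.969 0.184
outer loop
vertex -0.072 1.836 2.857
vertex -0.365 1.998 3.453
vertex -0.744 1.954 2.886
endloop
endfacet
facet normal 0.460 -0.553 -0.695
outer loop
vertex 0.231 2.397 2.611
vertex -0.072 1.836 2.857
vertex -0.376 2.2 2.366
endloop
endfacet
facet normal 0.665 0.565 -0.488
outer loop
vertex 0.124 2.906 3.054
vertex 0.231 2.397 2.611
vertex -0.255 2.862 2.487
endloop
endfacet
facet normal -0.758 -0.346 0.552
outer loop
vertex 1.441 2.261 -1.233
vertex 0.789 3.144 -1.575
vertex 0.979 1.485 -2.354
endloop
endfacet
facet normal 0.567 -0.768 0.298
outer loop
vertex 2.011 1.956 -3.105
vertex 1.441 2.261 -1.233
vertex 0.979 1.485 -2.354
endloop
endfacet
facet normal -0.758 -0.346 0.552
outer loop
vertex 0.979 1.485 -2.354
vertex 0.789 3.144 -1.575
vertex 0.327 2.368 -2.696
endloop
endfacet
facet normal -0.321 -0.539 -0.779
outer loop
vertex 0.327 2.368 -2.696
vertex 2.011 1.956 -3.105
vertex 0.979 1.485 -2.354
endloop
endfacet
facet normal 0.321 0.539 0.779
outer loop
vertex 1.441 2.261 -1.233
vertex 1.821 3.615 -2.326
vertex 0.789 3.144 -1.575
endloop
endfacet
facet normal 0.567 -0.768 0.298
outer loop
vertex 2.473 2.732 -1.984
vertex 1.441 2.261 -1.233
vertex 2.011 1.956 -3.105
endloop
endfacet
facet normal 0.321 0.539 0.779
outer loop
vertex 2.473 2.732 -1.984
vertex 1.821 3.615 -2.326
vertex 1.441 2.261 -1.233
endloop
endfacet
facet normal -0.567 0.768 -0.298
outer loop
vertex 0.789 3.144 -1.575
vertex 1.821 3.615 -2.326
vertex 0.327 2.368 -2.696
endloop
endfacet
facet normal -0.321 -0.539 -0.779
outer loop
vertex 1.359 2.839 -3.447
vertex 2.011 1.956 -3.105
vertex 0.327 2.368 -2.696
endloop
endfacet
facet normal -0.567 0.768 -0.298
outer loop
vertex 0.327 2.368 -2.696
vertex 1.821 3.615 -2.326
vertex 1.359 2.839 -3.447
endloop
endfacet
facet normal 0.758 0.346 -0.552
outer loop
vertex 1.359 2.839 -3.447
vertex 2.473 2.732 -1.984
vertex 2.011 1.956 -3.105
endloop
endfacet
facet normal 0.758 0.346 -0.552
outer loop
vertex 1.821 3.615 -2.326
vertex 2.473 2.732 -1.984
vertex 1.359 2.839 -3.447
endloop
endfacet

endsolid


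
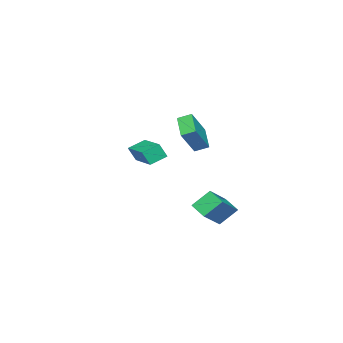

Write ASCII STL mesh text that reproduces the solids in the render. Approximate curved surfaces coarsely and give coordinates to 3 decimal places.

solid 
facet normal -0.686 -0.524 0.505
outer loop
vertex 0.291 -0.42 3.255
vertex 0.002 0.258 3.566
vertex -0.839 -0.269 1.876
endloop
endfacet
facet normal 0.361 -0.848 -0.389
outer loop
vertex 0.198 0.522 1.114
vertex 0.291 -0.42 3.255
vertex -0.839 -0.269 1.876
endloop
endfacet
facet normal -0.686 -0.524 0.505
outer loop
vertex -0.839 -0.269 1.876
vertex 0.002 0.258 3.566
vertex -1.128 0.409 2.187
endloop
endfacet
facet normal -0.631 0.085 -0.771
outer loop
vertex -1.128 0.409 2.187
vertex 0.198 0.522 1.114
vertex -0.839 -0.269 1.876
endloop
endfacet
facet normal 0.631 -0.085 0.771
outer loop
vertex 0.291 -0.42 3.255
vertex 1.039 1.049 2.804
vertex 0.002 0.258 3.566
endloop
endfacet
facet normal 0.361 -0.848 -0.389
outer loop
vertex 1.328 0.371 2.493
vertex 0.291 -0.42 3.255
vertex 0.198 0.522 1.114
endloop
endfacet
facet normal 0.631 -0.085 0.771
outer loop
vertex 1.328 0.371 2.493
vertex 1.039 1.049 2.804
vertex 0.291 -0.42 3.255
endloop
endfacet
facet normal -0.361 0.848 0.389
outer loop
vertex 0.002 0.258 3.566
vertex 1.039 1.049 2.804
vertex -1.128 0.409 2.187
endloop
endfacet
facet normal -0.631 0.085 -0.771
outer loop
vertex -0.091 1.2 1.425
vertex 0.198 0.522 1.114
vertex -1.128 0.409 2.187
endloop
endfacet
facet normal -0.361 0.848 0.389
outer loop
vertex -1.128 0.409 2.187
vertex 1.039 1.049 2.804
vertex -0.091 1.2 1.425
endloop
endfacet
facet normal 0.686 0.524 -0.505
outer loop
vertex -0.091 1.2 1.425
vertex 1.328 0.371 2.493
vertex 0.198 0.522 1.114
endloop
endfacet
facet normal 0.686 0.524 -0.505
outer loop
vertex 1.039 1.049 2.804
vertex 1.328 0.371 2.493
vertex -0.091 1.2 1.425
endloop
endfacet
facet normal -0.454 0.546 0.704
outer loop
vertex -3.849 0.207 -3.627
vertex -2.317 0.085 -2.544
vertex -3.445 1.143 -4.092
endloop
endfacet
facet normal -0.815 0.065 -0.576
outer loop
vertex -2.823 0.395 -5.056
vertex -3.849 0.207 -3.627
vertex -3.445 1.143 -4.092
endloop
endfacet
facet normal -0.454 0.546 0.704
outer loop
vertex -3.445 1.143 -4.092
vertex -2.317 0.085 -2.544
vertex -1.913 1.021 -3.009
endloop
endfacet
facet normal 0.360 0.835 -0.416
outer loop
vertex -1.913 1.021 -3.009
vertex -2.823 0.395 -5.056
vertex -3.445 1.143 -4.092
endloop
endfacet
facet normal -0.360 -0.835 0.416
outer loop
vertex -3.849 0.207 -3.627
vertex -1.695 -0.663 -3.508
vertex -2.317 0.085 -2.544
endloop
endfacet
facet normal -0.815 0.065 -0.576
outer loop
vertex -3.227 -0.541 -4.591
vertex -3.849 0.207 -3.627
vertex -2.823 0.395 -5.056
endloop
endfacet
facet normal -0.360 -0.835 0.416
outer loop
vertex -3.227 -0.541 -4.591
vertex -1.695 -0.663 -3.508
vertex -3.849 0.207 -3.627
endloop
endfacet
facet normal 0.815 -0.065 0.576
outer loop
vertex -2.317 0.085 -2.544
vertex -1.695 -0.663 -3.508
vertex -1.913 1.021 -3.009
endloop
endfacet
facet normal 0.360 0.835 -0.416
outer loop
vertex -1.291 0.273 -3.973
vertex -2.823 0.395 -5.056
vertex -1.913 1.021 -3.009
endloop
endfacet
facet normal 0.815 -0.065 0.576
outer loop
vertex -1.913 1.021 -3.009
vertex -1.695 -0.663 -3.508
vertex -1.291 0.273 -3.973
endloop
endfacet
facet normal 0.454 -0.546 -0.704
outer loop
vertex -1.291 0.273 -3.973
vertex -3.227 -0.541 -4.591
vertex -2.823 0.395 -5.056
endloop
endfacet
facet normal 0.454 -0.546 -0.704
outer loop
vertex -1.695 -0.663 -3.508
vertex -3.227 -0.541 -4.591
vertex -1.291 0.273 -3.973
endloop
endfacet
facet normal -0.616 -0.772 -0.156
outer loop
vertex -0.71 -3.875 0.327
vertex -1.507 -3.326 0.76
vertex -0.93 -3.528 -0.519
endloop
endfacet
facet normal 0.752 -0.518 -0.408
outer loop
vertex 0.327 -1.954 -0.2
vertex -0.71 -3.875 0.327
vertex -0.93 -3.528 -0.519
endloop
endfacet
facet normal -0.616 -0.772 -0.156
outer loop
vertex -0.93 -3.528 -0.519
vertex -1.507 -3.326 0.76
vertex -1.727 -2.979 -0.086
endloop
endfacet
facet normal -0.234 0.369 -0.899
outer loop
vertex -1.727 -2.979 -0.086
vertex 0.327 -1.954 -0.2
vertex -0.93 -3.528 -0.519
endloop
endfacet
facet normal 0.234 -0.369 0.899
outer loop
vertex -0.71 -3.875 0.327
vertex -0.25 -1.752 1.079
vertex -1.507 -3.326 0.76
endloop
endfacet
facet normal 0.752 -0.518 -0.408
outer loop
vertex 0.547 -2.301 0.646
vertex -0.71 -3.875 0.327
vertex 0.327 -1.954 -0.2
endloop
endfacet
facet normal 0.234 -0.369 0.899
outer loop
vertex 0.547 -2.301 0.646
vertex -0.25 -1.752 1.079
vertex -0.71 -3.875 0.327
endloop
endfacet
facet normal -0.752 0.518 0.408
outer loop
vertex -1.507 -3.326 0.76
vertex -0.25 -1.752 1.079
vertex -1.727 -2.979 -0.086
endloop
endfacet
facet normal -0.234 0.369 -0.899
outer loop
vertex -0.47 -1.405 0.233
vertex 0.327 -1.954 -0.2
vertex -1.727 -2.979 -0.086
endloop
endfacet
facet normal -0.752 0.518 0.408
outer loop
vertex -1.727 -2.979 -0.086
vertex -0.25 -1.752 1.079
vertex -0.47 -1.405 0.233
endloop
endfacet
facet normal 0.616 0.772 0.156
outer loop
vertex -0.47 -1.405 0.233
vertex 0.547 -2.301 0.646
vertex 0.327 -1.954 -0.2
endloop
endfacet
facet normal 0.616 0.772 0.156
outer loop
vertex -0.25 -1.752 1.079
vertex 0.547 -2.301 0.646
vertex -0.47 -1.405 0.233
endloop
endfacet

endsolid


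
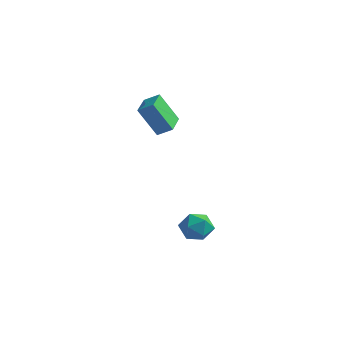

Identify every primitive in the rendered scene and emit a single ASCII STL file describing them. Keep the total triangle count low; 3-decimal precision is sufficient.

solid 
facet normal 0.183 0.219 0.958
outer loop
vertex 0.549 2.8 -3.261
vertex 0.048 1.889 -2.957
vertex 1.112 1.88 -3.158
endloop
endfacet
facet normal 0.693 0.484 0.535
outer loop
vertex 0.549 2.8 -3.261
vertex 1.112 1.88 -3.158
vertex 1.299 2.539 -3.997
endloop
endfacet
facet normal 0.383 0.922 0.064
outer loop
vertex 0.549 2.8 -3.261
vertex 1.299 2.539 -3.997
vertex 0.351 2.955 -4.315
endloop
endfacet
facet normal -0.319 0.927 0.196
outer loop
vertex 0.549 2.8 -3.261
vertex 0.351 2.955 -4.315
vertex -0.422 2.553 -3.672
endloop
endfacet
facet normal -0.442 0.493 0.749
outer loop
vertex 0.549 2.8 -3.261
vertex -0.422 2.553 -3.672
vertex 0.048 1.889 -2.957
endloop
endfacet
facet normal 0.983 -0.058 0.173
outer loop
vertex 1.299 2.539 -3.997
vertex 1.112 1.88 -3.158
vertex 1.262 1.467 -4.148
endloop
endfacet
facet normal 0.158 -0.487 0.859
outer loop
vertex 1.112 1.88 -3.158
vertex 0.048 1.889 -2.957
vertex 0.489 1.065 -3.505
endloop
endfacet
facet normal -0.853 -0.044 0.520
outer loop
vertex 0.048 1.889 -2.957
vertex -0.422 2.553 -3.672
vertex -0.459 1.481 -3.823
endloop
endfacet
facet normal -0.653 0.658 -0.374
outer loop
vertex -0.422 2.553 -3.672
vertex 0.351 2.955 -4.315
vertex -0.272 2.14 -4.662
endloop
endfacet
facet normal 0.482 0.649 -0.588
outer loop
vertex 0.351 2.955 -4.315
vertex 1.299 2.539 -3.997
vertex 0.792 2.131 -4.863
endloop
endfacet
facet normal 0.319 -0.927 -0.196
outer loop
vertex 0.291 1.22 -4.559
vertex 1.262 1.467 -4.148
vertex 0.489 1.065 -3.505
endloop
endfacet
facet normal -0.383 -0.922 -0.064
outer loop
vertex 0.291 1.22 -4.559
vertex 0.489 1.065 -3.505
vertex -0.459 1.481 -3.823
endloop
endfacet
facet normal -0.693 -0.484 -0.535
outer loop
vertex 0.291 1.22 -4.559
vertex -0.459 1.481 -3.823
vertex -0.272 2.14 -4.662
endloop
endfacet
facet normal -0.183 -0.219 -0.958
outer loop
vertex 0.291 1.22 -4.559
vertex -0.272 2.14 -4.662
vertex 0.792 2.131 -4.863
endloop
endfacet
facet normal 0.442 -0.493 -0.749
outer loop
vertex 0.291 1.22 -4.559
vertex 0.792 2.131 -4.863
vertex 1.262 1.467 -4.148
endloop
endfacet
facet normal 0.653 -0.658 0.374
outer loop
vertex 0.489 1.065 -3.505
vertex 1.262 1.467 -4.148
vertex 1.112 1.88 -3.158
endloop
endfacet
facet normal -0.482 -0.649 0.588
outer loop
vertex -0.459 1.481 -3.823
vertex 0.489 1.065 -3.505
vertex 0.048 1.889 -2.957
endloop
endfacet
facet normal -0.983 0.058 -0.173
outer loop
vertex -0.272 2.14 -4.662
vertex -0.459 1.481 -3.823
vertex -0.422 2.553 -3.672
endloop
endfacet
facet normal -0.158 0.487 -0.859
outer loop
vertex 0.792 2.131 -4.863
vertex -0.272 2.14 -4.662
vertex 0.351 2.955 -4.315
endloop
endfacet
facet normal 0.853 0.044 -0.520
outer loop
vertex 1.262 1.467 -4.148
vertex 0.792 2.131 -4.863
vertex 1.299 2.539 -3.997
endloop
endfacet
facet normal -0.431 -0.258 0.865
outer loop
vertex -3.1 2.829 4.425
vertex -3.797 4.418 4.551
vertex -3.949 2.498 3.903
endloop
endfacet
facet normal 0.400 -0.913 -0.072
outer loop
vertex -3.003 3.062 2.009
vertex -3.1 2.829 4.425
vertex -3.949 2.498 3.903
endloop
endfacet
facet normal -0.432 -0.258 0.864
outer loop
vertex -3.949 2.498 3.903
vertex -3.797 4.418 4.551
vertex -4.646 4.087 4.028
endloop
endfacet
facet normal -0.808 -0.315 -0.498
outer loop
vertex -4.646 4.087 4.028
vertex -3.003 3.062 2.009
vertex -3.949 2.498 3.903
endloop
endfacet
facet normal 0.808 0.315 0.498
outer loop
vertex -3.1 2.829 4.425
vertex -2.851 4.982 2.657
vertex -3.797 4.418 4.551
endloop
endfacet
facet normal 0.400 -0.913 -0.072
outer loop
vertex -2.154 3.393 2.532
vertex -3.1 2.829 4.425
vertex -3.003 3.062 2.009
endloop
endfacet
facet normal 0.808 0.315 0.498
outer loop
vertex -2.154 3.393 2.532
vertex -2.851 4.982 2.657
vertex -3.1 2.829 4.425
endloop
endfacet
facet normal -0.400 0.913 0.072
outer loop
vertex -3.797 4.418 4.551
vertex -2.851 4.982 2.657
vertex -4.646 4.087 4.028
endloop
endfacet
facet normal -0.808 -0.315 -0.498
outer loop
vertex -3.7 4.651 2.135
vertex -3.003 3.062 2.009
vertex -4.646 4.087 4.028
endloop
endfacet
facet normal -0.400 0.913 0.072
outer loop
vertex -4.646 4.087 4.028
vertex -2.851 4.982 2.657
vertex -3.7 4.651 2.135
endloop
endfacet
facet normal 0.432 0.258 -0.864
outer loop
vertex -3.7 4.651 2.135
vertex -2.154 3.393 2.532
vertex -3.003 3.062 2.009
endloop
endfacet
facet normal 0.431 0.257 -0.865
outer loop
vertex -2.851 4.982 2.657
vertex -2.154 3.393 2.532
vertex -3.7 4.651 2.135
endloop
endfacet

endsolid


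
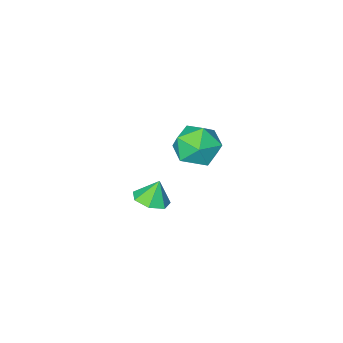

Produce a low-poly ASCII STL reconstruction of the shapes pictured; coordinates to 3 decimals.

solid 
facet normal -0.146 0.680 0.719
outer loop
vertex 3.234 3.023 3.523
vertex 3.608 2.381 4.206
vertex 4.223 3.021 3.726
endloop
endfacet
facet normal -0.017 0.996 0.092
outer loop
vertex 3.234 3.023 3.523
vertex 4.223 3.021 3.726
vertex 3.904 3.104 2.772
endloop
endfacet
facet normal -0.511 0.775 -0.373
outer loop
vertex 3.234 3.023 3.523
vertex 3.904 3.104 2.772
vertex 3.091 2.515 2.663
endloop
endfacet
facet normal -0.946 0.321 -0.032
outer loop
vertex 3.234 3.023 3.523
vertex 3.091 2.515 2.663
vertex 2.909 2.068 3.549
endloop
endfacet
facet normal -0.721 0.263 0.642
outer loop
vertex 3.234 3.023 3.523
vertex 2.909 2.068 3.549
vertex 3.608 2.381 4.206
endloop
endfacet
facet normal 0.620 0.772 -0.140
outer loop
vertex 3.904 3.104 2.772
vertex 4.223 3.021 3.726
vertex 4.691 2.512 2.991
endloop
endfacet
facet normal 0.411 0.261 0.874
outer loop
vertex 4.223 3.021 3.726
vertex 3.608 2.381 4.206
vertex 4.509 2.065 3.877
endloop
endfacet
facet normal -0.519 -0.413 0.749
outer loop
vertex 3.608 2.381 4.206
vertex 2.909 2.068 3.549
vertex 3.696 1.476 3.768
endloop
endfacet
facet normal -0.884 -0.319 -0.342
outer loop
vertex 2.909 2.068 3.549
vertex 3.091 2.515 2.663
vertex 3.377 1.559 2.814
endloop
endfacet
facet normal -0.180 0.414 -0.892
outer loop
vertex 3.091 2.515 2.663
vertex 3.904 3.104 2.772
vertex 3.992 2.199 2.334
endloop
endfacet
facet normal 0.946 -0.321 0.032
outer loop
vertex 4.366 1.557 3.017
vertex 4.691 2.512 2.991
vertex 4.509 2.065 3.877
endloop
endfacet
facet normal 0.511 -0.775 0.373
outer loop
vertex 4.366 1.557 3.017
vertex 4.509 2.065 3.877
vertex 3.696 1.476 3.768
endloop
endfacet
facet normal 0.017 -0.996 -0.092
outer loop
vertex 4.366 1.557 3.017
vertex 3.696 1.476 3.768
vertex 3.377 1.559 2.814
endloop
endfacet
facet normal 0.146 -0.680 -0.719
outer loop
vertex 4.366 1.557 3.017
vertex 3.377 1.559 2.814
vertex 3.992 2.199 2.334
endloop
endfacet
facet normal 0.721 -0.263 -0.642
outer loop
vertex 4.366 1.557 3.017
vertex 3.992 2.199 2.334
vertex 4.691 2.512 2.991
endloop
endfacet
facet normal 0.884 0.319 0.342
outer loop
vertex 4.509 2.065 3.877
vertex 4.691 2.512 2.991
vertex 4.223 3.021 3.726
endloop
endfacet
facet normal 0.180 -0.414 0.892
outer loop
vertex 3.696 1.476 3.768
vertex 4.509 2.065 3.877
vertex 3.608 2.381 4.206
endloop
endfacet
facet normal -0.620 -0.772 0.140
outer loop
vertex 3.377 1.559 2.814
vertex 3.696 1.476 3.768
vertex 2.909 2.068 3.549
endloop
endfacet
facet normal -0.411 -0.261 -0.874
outer loop
vertex 3.992 2.199 2.334
vertex 3.377 1.559 2.814
vertex 3.091 2.515 2.663
endloop
endfacet
facet normal 0.519 0.413 -0.749
outer loop
vertex 4.691 2.512 2.991
vertex 3.992 2.199 2.334
vertex 3.904 3.104 2.772
endloop
endfacet
facet normal 0.351 -0.040 -0.936
outer loop
vertex 4.526 0.194 -1.513
vertex 4.037 -0.38 -1.672
vertex 3.928 0.379 -1.745
endloop
endfacet
facet normal 0.026 0.813 0.581
outer loop
vertex 4.526 0.194 -1.513
vertex 3.928 0.379 -1.745
vertex 3.683 -0.34 -0.728
endloop
endfacet
facet normal 0.352 -0.039 -0.935
outer loop
vertex 3.928 0.379 -1.745
vertex 4.037 -0.38 -1.672
vertex 3.412 -0.007 -1.923
endloop
endfacet
facet normal -0.636 0.694 0.338
outer loop
vertex 3.928 0.379 -1.745
vertex 3.412 -0.007 -1.923
vertex 3.683 -0.34 -0.728
endloop
endfacet
facet normal 0.352 -0.039 -0.935
outer loop
vertex 3.412 -0.007 -1.923
vertex 4.037 -0.38 -1.672
vertex 3.367 -0.673 -1.912
endloop
endfacet
facet normal -0.969 0.069 0.239
outer loop
vertex 3.412 -0.007 -1.923
vertex 3.367 -0.673 -1.912
vertex 3.683 -0.34 -0.728
endloop
endfacet
facet normal 0.352 -0.038 -0.935
outer loop
vertex 3.367 -0.673 -1.912
vertex 4.037 -0.38 -1.672
vertex 3.827 -1.119 -1.721
endloop
endfacet
facet normal -0.722 -0.591 0.359
outer loop
vertex 3.367 -0.673 -1.912
vertex 3.827 -1.119 -1.721
vertex 3.683 -0.34 -0.728
endloop
endfacet
facet normal 0.351 -0.038 -0.935
outer loop
vertex 3.827 -1.119 -1.721
vertex 4.037 -0.38 -1.672
vertex 4.446 -1.007 -1.493
endloop
endfacet
facet normal -0.081 -0.790 0.608
outer loop
vertex 3.827 -1.119 -1.721
vertex 4.446 -1.007 -1.493
vertex 3.683 -0.34 -0.728
endloop
endfacet
facet normal 0.351 -0.038 -0.936
outer loop
vertex 4.446 -1.007 -1.493
vertex 4.037 -0.38 -1.672
vertex 4.757 -0.423 -1.4
endloop
endfacet
facet normal 0.470 -0.377 0.798
outer loop
vertex 4.446 -1.007 -1.493
vertex 4.757 -0.423 -1.4
vertex 3.683 -0.34 -0.728
endloop
endfacet
facet normal 0.351 -0.040 -0.936
outer loop
vertex 4.757 -0.423 -1.4
vertex 4.037 -0.38 -1.672
vertex 4.526 0.194 -1.513
endloop
endfacet
facet normal 0.518 0.338 0.786
outer loop
vertex 4.757 -0.423 -1.4
vertex 4.526 0.194 -1.513
vertex 3.683 -0.34 -0.728
endloop
endfacet

endsolid


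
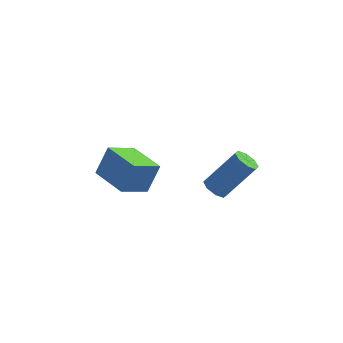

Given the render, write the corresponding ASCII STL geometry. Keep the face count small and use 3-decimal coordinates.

solid 
facet normal -0.600 -0.208 -0.773
outer loop
vertex 2.2 1.831 -1.711
vertex 1.765 1.837 -1.375
vertex 2.026 2.213 -1.679
endloop
endfacet
facet normal 0.685 0.365 -0.631
outer loop
vertex 2.2 1.831 -1.711
vertex 2.026 2.213 -1.679
vertex 3.31 2.217 -0.282
endloop
endfacet
facet normal 0.685 0.365 -0.631
outer loop
vertex 3.31 2.217 -0.282
vertex 2.026 2.213 -1.679
vertex 3.136 2.599 -0.25
endloop
endfacet
facet normal 0.601 0.209 0.772
outer loop
vertex 3.31 2.217 -0.282
vertex 3.136 2.599 -0.25
vertex 2.875 2.223 0.055
endloop
endfacet
facet normal -0.600 -0.209 -0.773
outer loop
vertex 2.026 2.213 -1.679
vertex 1.765 1.837 -1.375
vertex 1.699 2.375 -1.469
endloop
endfacet
facet normal 0.193 0.899 -0.393
outer loop
vertex 2.026 2.213 -1.679
vertex 1.699 2.375 -1.469
vertex 3.136 2.599 -0.25
endloop
endfacet
facet normal 0.193 0.899 -0.393
outer loop
vertex 3.136 2.599 -0.25
vertex 1.699 2.375 -1.469
vertex 2.809 2.761 -0.04
endloop
endfacet
facet normal 0.600 0.210 0.772
outer loop
vertex 3.136 2.599 -0.25
vertex 2.809 2.761 -0.04
vertex 2.875 2.223 0.055
endloop
endfacet
facet normal -0.601 -0.209 -0.772
outer loop
vertex 1.699 2.375 -1.469
vertex 1.765 1.837 -1.375
vertex 1.411 2.221 -1.203
endloop
endfacet
facet normal -0.414 0.907 0.077
outer loop
vertex 1.699 2.375 -1.469
vertex 1.411 2.221 -1.203
vertex 2.809 2.761 -0.04
endloop
endfacet
facet normal -0.414 0.907 0.077
outer loop
vertex 2.809 2.761 -0.04
vertex 1.411 2.221 -1.203
vertex 2.521 2.607 0.226
endloop
endfacet
facet normal 0.600 0.210 0.772
outer loop
vertex 2.809 2.761 -0.04
vertex 2.521 2.607 0.226
vertex 2.875 2.223 0.055
endloop
endfacet
facet normal -0.601 -0.208 -0.772
outer loop
vertex 1.411 2.221 -1.203
vertex 1.765 1.837 -1.375
vertex 1.33 1.843 -1.038
endloop
endfacet
facet normal -0.776 0.384 0.499
outer loop
vertex 1.411 2.221 -1.203
vertex 1.33 1.843 -1.038
vertex 2.521 2.607 0.226
endloop
endfacet
facet normal -0.776 0.384 0.499
outer loop
vertex 2.521 2.607 0.226
vertex 1.33 1.843 -1.038
vertex 2.44 2.229 0.391
endloop
endfacet
facet normal 0.600 0.209 0.773
outer loop
vertex 2.521 2.607 0.226
vertex 2.44 2.229 0.391
vertex 2.875 2.223 0.055
endloop
endfacet
facet normal -0.601 -0.209 -0.772
outer loop
vertex 1.33 1.843 -1.038
vertex 1.765 1.837 -1.375
vertex 1.504 1.461 -1.07
endloop
endfacet
facet normal -0.685 -0.365 0.631
outer loop
vertex 1.33 1.843 -1.038
vertex 1.504 1.461 -1.07
vertex 2.44 2.229 0.391
endloop
endfacet
facet normal -0.685 -0.365 0.631
outer loop
vertex 2.44 2.229 0.391
vertex 1.504 1.461 -1.07
vertex 2.614 1.847 0.359
endloop
endfacet
facet normal 0.600 0.208 0.773
outer loop
vertex 2.44 2.229 0.391
vertex 2.614 1.847 0.359
vertex 2.875 2.223 0.055
endloop
endfacet
facet normal -0.600 -0.210 -0.772
outer loop
vertex 1.504 1.461 -1.07
vertex 1.765 1.837 -1.375
vertex 1.831 1.299 -1.28
endloop
endfacet
facet normal -0.193 -0.899 0.393
outer loop
vertex 1.504 1.461 -1.07
vertex 1.831 1.299 -1.28
vertex 2.614 1.847 0.359
endloop
endfacet
facet normal -0.193 -0.899 0.393
outer loop
vertex 2.614 1.847 0.359
vertex 1.831 1.299 -1.28
vertex 2.941 1.685 0.149
endloop
endfacet
facet normal 0.600 0.209 0.773
outer loop
vertex 2.614 1.847 0.359
vertex 2.941 1.685 0.149
vertex 2.875 2.223 0.055
endloop
endfacet
facet normal -0.600 -0.210 -0.772
outer loop
vertex 1.831 1.299 -1.28
vertex 1.765 1.837 -1.375
vertex 2.119 1.453 -1.546
endloop
endfacet
facet normal 0.414 -0.907 -0.077
outer loop
vertex 1.831 1.299 -1.28
vertex 2.119 1.453 -1.546
vertex 2.941 1.685 0.149
endloop
endfacet
facet normal 0.414 -0.907 -0.077
outer loop
vertex 2.941 1.685 0.149
vertex 2.119 1.453 -1.546
vertex 3.229 1.839 -0.117
endloop
endfacet
facet normal 0.601 0.209 0.772
outer loop
vertex 2.941 1.685 0.149
vertex 3.229 1.839 -0.117
vertex 2.875 2.223 0.055
endloop
endfacet
facet normal -0.600 -0.209 -0.773
outer loop
vertex 2.119 1.453 -1.546
vertex 1.765 1.837 -1.375
vertex 2.2 1.831 -1.711
endloop
endfacet
facet normal 0.776 -0.384 -0.499
outer loop
vertex 2.119 1.453 -1.546
vertex 2.2 1.831 -1.711
vertex 3.229 1.839 -0.117
endloop
endfacet
facet normal 0.776 -0.384 -0.499
outer loop
vertex 3.229 1.839 -0.117
vertex 2.2 1.831 -1.711
vertex 3.31 2.217 -0.282
endloop
endfacet
facet normal 0.601 0.208 0.772
outer loop
vertex 3.229 1.839 -0.117
vertex 3.31 2.217 -0.282
vertex 2.875 2.223 0.055
endloop
endfacet
facet normal -0.643 -0.614 0.457
outer loop
vertex -1.353 2.637 -1.059
vertex -2.513 3.839 -1.077
vertex -1.782 2.206 -2.241
endloop
endfacet
facet normal 0.694 -0.720 0.010
outer loop
vertex -0.907 3.041 -2.863
vertex -1.353 2.637 -1.059
vertex -1.782 2.206 -2.241
endloop
endfacet
facet normal -0.643 -0.614 0.457
outer loop
vertex -1.782 2.206 -2.241
vertex -2.513 3.839 -1.077
vertex -2.942 3.408 -2.259
endloop
endfacet
facet normal -0.322 -0.324 -0.889
outer loop
vertex -2.942 3.408 -2.259
vertex -0.907 3.041 -2.863
vertex -1.782 2.206 -2.241
endloop
endfacet
facet normal 0.322 0.324 0.889
outer loop
vertex -1.353 2.637 -1.059
vertex -1.638 4.674 -1.699
vertex -2.513 3.839 -1.077
endloop
endfacet
facet normal 0.694 -0.720 0.010
outer loop
vertex -0.478 3.472 -1.681
vertex -1.353 2.637 -1.059
vertex -0.907 3.041 -2.863
endloop
endfacet
facet normal 0.322 0.324 0.889
outer loop
vertex -0.478 3.472 -1.681
vertex -1.638 4.674 -1.699
vertex -1.353 2.637 -1.059
endloop
endfacet
facet normal -0.694 0.720 -0.010
outer loop
vertex -2.513 3.839 -1.077
vertex -1.638 4.674 -1.699
vertex -2.942 3.408 -2.259
endloop
endfacet
facet normal -0.322 -0.324 -0.889
outer loop
vertex -2.067 4.243 -2.881
vertex -0.907 3.041 -2.863
vertex -2.942 3.408 -2.259
endloop
endfacet
facet normal -0.694 0.720 -0.010
outer loop
vertex -2.942 3.408 -2.259
vertex -1.638 4.674 -1.699
vertex -2.067 4.243 -2.881
endloop
endfacet
facet normal 0.643 0.614 -0.457
outer loop
vertex -2.067 4.243 -2.881
vertex -0.478 3.472 -1.681
vertex -0.907 3.041 -2.863
endloop
endfacet
facet normal 0.643 0.614 -0.457
outer loop
vertex -1.638 4.674 -1.699
vertex -0.478 3.472 -1.681
vertex -2.067 4.243 -2.881
endloop
endfacet

endsolid


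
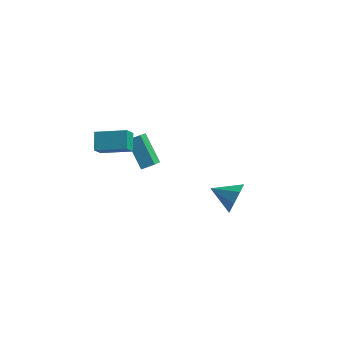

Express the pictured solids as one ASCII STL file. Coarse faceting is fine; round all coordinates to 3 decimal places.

solid 
facet normal 0.954 -0.120 -0.273
outer loop
vertex 3.767 -3.321 3.268
vertex 3.466 -3.758 2.408
vertex 3.667 -2.811 2.695
endloop
endfacet
facet normal -0.282 0.692 0.665
outer loop
vertex 3.767 -3.321 3.268
vertex 3.667 -2.811 2.695
vertex 2.054 -3.582 2.812
endloop
endfacet
facet normal 0.954 -0.119 -0.274
outer loop
vertex 3.667 -2.811 2.695
vertex 3.466 -3.758 2.408
vertex 3.449 -2.855 1.955
endloop
endfacet
facet normal -0.426 0.902 0.072
outer loop
vertex 3.667 -2.811 2.695
vertex 3.449 -2.855 1.955
vertex 2.054 -3.582 2.812
endloop
endfacet
facet normal 0.955 -0.119 -0.273
outer loop
vertex 3.449 -2.855 1.955
vertex 3.466 -3.758 2.408
vertex 3.242 -3.429 1.48
endloop
endfacet
facet normal -0.619 0.621 -0.481
outer loop
vertex 3.449 -2.855 1.955
vertex 3.242 -3.429 1.48
vertex 2.054 -3.582 2.812
endloop
endfacet
facet normal 0.955 -0.119 -0.273
outer loop
vertex 3.242 -3.429 1.48
vertex 3.466 -3.758 2.408
vertex 3.166 -4.195 1.548
endloop
endfacet
facet normal -0.747 0.015 -0.665
outer loop
vertex 3.242 -3.429 1.48
vertex 3.166 -4.195 1.548
vertex 2.054 -3.582 2.812
endloop
endfacet
facet normal 0.955 -0.119 -0.273
outer loop
vertex 3.166 -4.195 1.548
vertex 3.466 -3.758 2.408
vertex 3.266 -4.705 2.12
endloop
endfacet
facet normal -0.736 -0.564 -0.374
outer loop
vertex 3.166 -4.195 1.548
vertex 3.266 -4.705 2.12
vertex 2.054 -3.582 2.812
endloop
endfacet
facet normal 0.955 -0.118 -0.274
outer loop
vertex 3.266 -4.705 2.12
vertex 3.466 -3.758 2.408
vertex 3.484 -4.66 2.861
endloop
endfacet
facet normal -0.592 -0.775 0.221
outer loop
vertex 3.266 -4.705 2.12
vertex 3.484 -4.66 2.861
vertex 2.054 -3.582 2.812
endloop
endfacet
facet normal 0.955 -0.118 -0.273
outer loop
vertex 3.484 -4.66 2.861
vertex 3.466 -3.758 2.408
vertex 3.691 -4.087 3.336
endloop
endfacet
facet normal -0.400 -0.495 0.771
outer loop
vertex 3.484 -4.66 2.861
vertex 3.691 -4.087 3.336
vertex 2.054 -3.582 2.812
endloop
endfacet
facet normal 0.954 -0.119 -0.274
outer loop
vertex 3.691 -4.087 3.336
vertex 3.466 -3.758 2.408
vertex 3.767 -3.321 3.268
endloop
endfacet
facet normal -0.272 0.112 0.956
outer loop
vertex 3.691 -4.087 3.336
vertex 3.767 -3.321 3.268
vertex 2.054 -3.582 2.812
endloop
endfacet
facet normal -0.854 -0.349 -0.385
outer loop
vertex -3.946 2.596 -0.132
vertex -3.993 4.15 -1.437
vertex -2.856 1.461 -1.522
endloop
endfacet
facet normal 0.023 -0.766 0.643
outer loop
vertex -2.147 1.75 -1.203
vertex -3.946 2.596 -0.132
vertex -2.856 1.461 -1.522
endloop
endfacet
facet normal -0.855 -0.349 -0.384
outer loop
vertex -2.856 1.461 -1.522
vertex -3.993 4.15 -1.437
vertex -2.903 3.014 -2.828
endloop
endfacet
facet normal 0.518 -0.541 -0.662
outer loop
vertex -2.903 3.014 -2.828
vertex -2.147 1.75 -1.203
vertex -2.856 1.461 -1.522
endloop
endfacet
facet normal -0.518 0.541 0.662
outer loop
vertex -3.946 2.596 -0.132
vertex -3.284 4.439 -1.118
vertex -3.993 4.15 -1.437
endloop
endfacet
facet normal 0.023 -0.765 0.643
outer loop
vertex -3.237 2.886 0.188
vertex -3.946 2.596 -0.132
vertex -2.147 1.75 -1.203
endloop
endfacet
facet normal -0.520 0.541 0.662
outer loop
vertex -3.237 2.886 0.188
vertex -3.284 4.439 -1.118
vertex -3.946 2.596 -0.132
endloop
endfacet
facet normal -0.023 0.766 -0.643
outer loop
vertex -3.993 4.15 -1.437
vertex -3.284 4.439 -1.118
vertex -2.903 3.014 -2.828
endloop
endfacet
facet normal 0.520 -0.540 -0.662
outer loop
vertex -2.194 3.304 -2.508
vertex -2.147 1.75 -1.203
vertex -2.903 3.014 -2.828
endloop
endfacet
facet normal -0.023 0.766 -0.643
outer loop
vertex -2.903 3.014 -2.828
vertex -3.284 4.439 -1.118
vertex -2.194 3.304 -2.508
endloop
endfacet
facet normal 0.855 0.349 0.385
outer loop
vertex -2.194 3.304 -2.508
vertex -3.237 2.886 0.188
vertex -2.147 1.75 -1.203
endloop
endfacet
facet normal 0.854 0.349 0.385
outer loop
vertex -3.284 4.439 -1.118
vertex -3.237 2.886 0.188
vertex -2.194 3.304 -2.508
endloop
endfacet
facet normal -0.970 -0.036 -0.242
outer loop
vertex -4.809 -1.045 3.893
vertex -4.63 -0.42 3.081
vertex -4.604 -1.987 3.212
endloop
endfacet
facet normal -0.172 -0.601 0.780
outer loop
vertex -2.81 -1.92 3.659
vertex -4.809 -1.045 3.893
vertex -4.604 -1.987 3.212
endloop
endfacet
facet normal -0.970 -0.036 -0.242
outer loop
vertex -4.604 -1.987 3.212
vertex -4.63 -0.42 3.081
vertex -4.425 -1.361 2.4
endloop
endfacet
facet normal 0.174 -0.798 -0.577
outer loop
vertex -4.425 -1.361 2.4
vertex -2.81 -1.92 3.659
vertex -4.604 -1.987 3.212
endloop
endfacet
facet normal -0.173 0.799 0.576
outer loop
vertex -4.809 -1.045 3.893
vertex -2.836 -0.353 3.528
vertex -4.63 -0.42 3.081
endloop
endfacet
facet normal -0.172 -0.602 0.780
outer loop
vertex -3.015 -0.979 4.34
vertex -4.809 -1.045 3.893
vertex -2.81 -1.92 3.659
endloop
endfacet
facet normal -0.173 0.798 0.577
outer loop
vertex -3.015 -0.979 4.34
vertex -2.836 -0.353 3.528
vertex -4.809 -1.045 3.893
endloop
endfacet
facet normal 0.172 0.602 -0.780
outer loop
vertex -4.63 -0.42 3.081
vertex -2.836 -0.353 3.528
vertex -4.425 -1.361 2.4
endloop
endfacet
facet normal 0.173 -0.799 -0.577
outer loop
vertex -2.631 -1.295 2.847
vertex -2.81 -1.92 3.659
vertex -4.425 -1.361 2.4
endloop
endfacet
facet normal 0.172 0.601 -0.780
outer loop
vertex -4.425 -1.361 2.4
vertex -2.836 -0.353 3.528
vertex -2.631 -1.295 2.847
endloop
endfacet
facet normal 0.970 0.036 0.242
outer loop
vertex -2.631 -1.295 2.847
vertex -3.015 -0.979 4.34
vertex -2.81 -1.92 3.659
endloop
endfacet
facet normal 0.970 0.036 0.242
outer loop
vertex -2.836 -0.353 3.528
vertex -3.015 -0.979 4.34
vertex -2.631 -1.295 2.847
endloop
endfacet

endsolid


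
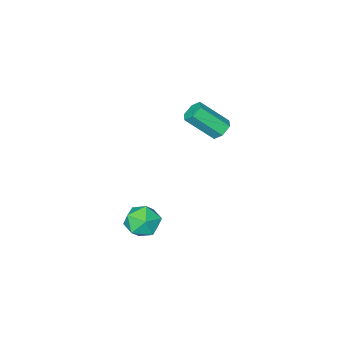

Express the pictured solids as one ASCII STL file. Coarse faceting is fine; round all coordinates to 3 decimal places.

solid 
facet normal -0.965 0.254 -0.069
outer loop
vertex 1.847 3.876 -2.376
vertex 1.64 3.302 -1.598
vertex 1.88 4.251 -1.461
endloop
endfacet
facet normal -0.545 0.783 -0.301
outer loop
vertex 1.847 3.876 -2.376
vertex 1.88 4.251 -1.461
vertex 2.581 4.486 -2.118
endloop
endfacet
facet normal -0.146 0.529 -0.836
outer loop
vertex 1.847 3.876 -2.376
vertex 2.581 4.486 -2.118
vertex 2.774 3.683 -2.66
endloop
endfacet
facet normal -0.319 -0.157 -0.935
outer loop
vertex 1.847 3.876 -2.376
vertex 2.774 3.683 -2.66
vertex 2.193 2.951 -2.339
endloop
endfacet
facet normal -0.825 -0.327 -0.461
outer loop
vertex 1.847 3.876 -2.376
vertex 2.193 2.951 -2.339
vertex 1.64 3.302 -1.598
endloop
endfacet
facet normal -0.107 0.967 0.231
outer loop
vertex 2.581 4.486 -2.118
vertex 1.88 4.251 -1.461
vertex 2.827 4.289 -1.181
endloop
endfacet
facet normal -0.787 0.111 0.607
outer loop
vertex 1.88 4.251 -1.461
vertex 1.64 3.302 -1.598
vertex 2.246 3.557 -0.86
endloop
endfacet
facet normal -0.561 -0.827 -0.027
outer loop
vertex 1.64 3.302 -1.598
vertex 2.193 2.951 -2.339
vertex 2.439 2.754 -1.402
endloop
endfacet
facet normal 0.257 -0.552 -0.793
outer loop
vertex 2.193 2.951 -2.339
vertex 2.774 3.683 -2.66
vertex 3.14 2.989 -2.059
endloop
endfacet
facet normal 0.537 0.557 -0.634
outer loop
vertex 2.774 3.683 -2.66
vertex 2.581 4.486 -2.118
vertex 3.38 3.938 -1.922
endloop
endfacet
facet normal 0.319 0.157 0.935
outer loop
vertex 3.173 3.364 -1.144
vertex 2.827 4.289 -1.181
vertex 2.246 3.557 -0.86
endloop
endfacet
facet normal 0.146 -0.529 0.836
outer loop
vertex 3.173 3.364 -1.144
vertex 2.246 3.557 -0.86
vertex 2.439 2.754 -1.402
endloop
endfacet
facet normal 0.545 -0.783 0.301
outer loop
vertex 3.173 3.364 -1.144
vertex 2.439 2.754 -1.402
vertex 3.14 2.989 -2.059
endloop
endfacet
facet normal 0.965 -0.254 0.069
outer loop
vertex 3.173 3.364 -1.144
vertex 3.14 2.989 -2.059
vertex 3.38 3.938 -1.922
endloop
endfacet
facet normal 0.825 0.327 0.461
outer loop
vertex 3.173 3.364 -1.144
vertex 3.38 3.938 -1.922
vertex 2.827 4.289 -1.181
endloop
endfacet
facet normal -0.257 0.552 0.793
outer loop
vertex 2.246 3.557 -0.86
vertex 2.827 4.289 -1.181
vertex 1.88 4.251 -1.461
endloop
endfacet
facet normal -0.537 -0.557 0.634
outer loop
vertex 2.439 2.754 -1.402
vertex 2.246 3.557 -0.86
vertex 1.64 3.302 -1.598
endloop
endfacet
facet normal 0.107 -0.967 -0.231
outer loop
vertex 3.14 2.989 -2.059
vertex 2.439 2.754 -1.402
vertex 2.193 2.951 -2.339
endloop
endfacet
facet normal 0.787 -0.111 -0.607
outer loop
vertex 3.38 3.938 -1.922
vertex 3.14 2.989 -2.059
vertex 2.774 3.683 -2.66
endloop
endfacet
facet normal 0.561 0.827 0.027
outer loop
vertex 2.827 4.289 -1.181
vertex 3.38 3.938 -1.922
vertex 2.581 4.486 -2.118
endloop
endfacet
facet normal -0.539 0.513 -0.668
outer loop
vertex -3.425 1.477 -0.196
vertex -3.957 1.392 0.168
vertex -3.578 1.912 0.262
endloop
endfacet
facet normal 0.809 0.537 -0.240
outer loop
vertex -3.425 1.477 -0.196
vertex -3.578 1.912 0.262
vertex -2.391 0.492 1.088
endloop
endfacet
facet normal 0.809 0.537 -0.240
outer loop
vertex -2.391 0.492 1.088
vertex -3.578 1.912 0.262
vertex -2.544 0.927 1.546
endloop
endfacet
facet normal 0.538 -0.514 0.668
outer loop
vertex -2.391 0.492 1.088
vertex -2.544 0.927 1.546
vertex -2.923 0.408 1.452
endloop
endfacet
facet normal -0.538 0.513 -0.668
outer loop
vertex -3.578 1.912 0.262
vertex -3.957 1.392 0.168
vertex -4.11 1.828 0.626
endloop
endfacet
facet normal 0.201 0.849 0.489
outer loop
vertex -3.578 1.912 0.262
vertex -4.11 1.828 0.626
vertex -2.544 0.927 1.546
endloop
endfacet
facet normal 0.200 0.848 0.490
outer loop
vertex -2.544 0.927 1.546
vertex -4.11 1.828 0.626
vertex -3.076 0.843 1.909
endloop
endfacet
facet normal 0.537 -0.514 0.669
outer loop
vertex -2.544 0.927 1.546
vertex -3.076 0.843 1.909
vertex -2.923 0.408 1.452
endloop
endfacet
facet normal -0.538 0.513 -0.668
outer loop
vertex -4.11 1.828 0.626
vertex -3.957 1.392 0.168
vertex -4.489 1.308 0.532
endloop
endfacet
facet normal -0.609 0.312 0.730
outer loop
vertex -4.11 1.828 0.626
vertex -4.489 1.308 0.532
vertex -3.076 0.843 1.909
endloop
endfacet
facet normal -0.608 0.313 0.730
outer loop
vertex -3.076 0.843 1.909
vertex -4.489 1.308 0.532
vertex -3.455 0.323 1.816
endloop
endfacet
facet normal 0.539 -0.512 0.668
outer loop
vertex -3.076 0.843 1.909
vertex -3.455 0.323 1.816
vertex -2.923 0.408 1.452
endloop
endfacet
facet normal -0.538 0.514 -0.668
outer loop
vertex -4.489 1.308 0.532
vertex -3.957 1.392 0.168
vertex -4.336 0.873 0.074
endloop
endfacet
facet normal -0.809 -0.537 0.240
outer loop
vertex -4.489 1.308 0.532
vertex -4.336 0.873 0.074
vertex -3.455 0.323 1.816
endloop
endfacet
facet normal -0.809 -0.537 0.240
outer loop
vertex -3.455 0.323 1.816
vertex -4.336 0.873 0.074
vertex -3.302 -0.112 1.358
endloop
endfacet
facet normal 0.539 -0.513 0.668
outer loop
vertex -3.455 0.323 1.816
vertex -3.302 -0.112 1.358
vertex -2.923 0.408 1.452
endloop
endfacet
facet normal -0.537 0.514 -0.669
outer loop
vertex -4.336 0.873 0.074
vertex -3.957 1.392 0.168
vertex -3.804 0.957 -0.289
endloop
endfacet
facet normal -0.200 -0.849 -0.490
outer loop
vertex -4.336 0.873 0.074
vertex -3.804 0.957 -0.289
vertex -3.302 -0.112 1.358
endloop
endfacet
facet normal -0.201 -0.849 -0.490
outer loop
vertex -3.302 -0.112 1.358
vertex -3.804 0.957 -0.289
vertex -2.77 -0.028 0.994
endloop
endfacet
facet normal 0.538 -0.513 0.668
outer loop
vertex -3.302 -0.112 1.358
vertex -2.77 -0.028 0.994
vertex -2.923 0.408 1.452
endloop
endfacet
facet normal -0.539 0.512 -0.668
outer loop
vertex -3.804 0.957 -0.289
vertex -3.957 1.392 0.168
vertex -3.425 1.477 -0.196
endloop
endfacet
facet normal 0.608 -0.313 -0.730
outer loop
vertex -3.804 0.957 -0.289
vertex -3.425 1.477 -0.196
vertex -2.77 -0.028 0.994
endloop
endfacet
facet normal 0.609 -0.312 -0.729
outer loop
vertex -2.77 -0.028 0.994
vertex -3.425 1.477 -0.196
vertex -2.391 0.492 1.088
endloop
endfacet
facet normal 0.538 -0.513 0.668
outer loop
vertex -2.77 -0.028 0.994
vertex -2.391 0.492 1.088
vertex -2.923 0.408 1.452
endloop
endfacet

endsolid
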